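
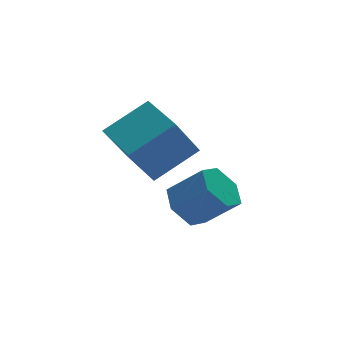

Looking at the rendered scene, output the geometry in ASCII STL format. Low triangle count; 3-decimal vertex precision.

solid 
facet normal -0.553 0.492 -0.672
outer loop
vertex -2.558 -1.24 -2.064
vertex -3.424 -1.699 -1.688
vertex -3.098 -0.785 -1.287
endloop
endfacet
facet normal 0.655 0.755 0.013
outer loop
vertex -2.558 -1.24 -2.064
vertex -3.098 -0.785 -1.287
vertex -1.59 -2.101 -0.888
endloop
endfacet
facet normal 0.655 0.755 0.015
outer loop
vertex -1.59 -2.101 -0.888
vertex -3.098 -0.785 -1.287
vertex -2.131 -1.647 -0.11
endloop
endfacet
facet normal 0.553 -0.492 0.672
outer loop
vertex -1.59 -2.101 -0.888
vertex -2.131 -1.647 -0.11
vertex -2.456 -2.561 -0.512
endloop
endfacet
facet normal -0.553 0.492 -0.672
outer loop
vertex -3.098 -0.785 -1.287
vertex -3.424 -1.699 -1.688
vertex -3.964 -1.245 -0.911
endloop
endfacet
facet normal -0.118 0.752 0.648
outer loop
vertex -3.098 -0.785 -1.287
vertex -3.964 -1.245 -0.911
vertex -2.131 -1.647 -0.11
endloop
endfacet
facet normal -0.118 0.752 0.648
outer loop
vertex -2.131 -1.647 -0.11
vertex -3.964 -1.245 -0.911
vertex -2.997 -2.106 0.265
endloop
endfacet
facet normal 0.552 -0.492 0.673
outer loop
vertex -2.131 -1.647 -0.11
vertex -2.997 -2.106 0.265
vertex -2.456 -2.561 -0.512
endloop
endfacet
facet normal -0.553 0.492 -0.672
outer loop
vertex -3.964 -1.245 -0.911
vertex -3.424 -1.699 -1.688
vertex -4.29 -2.159 -1.312
endloop
endfacet
facet normal -0.773 -0.002 0.634
outer loop
vertex -3.964 -1.245 -0.911
vertex -4.29 -2.159 -1.312
vertex -2.997 -2.106 0.265
endloop
endfacet
facet normal -0.773 -0.003 0.634
outer loop
vertex -2.997 -2.106 0.265
vertex -4.29 -2.159 -1.312
vertex -3.322 -3.02 -0.136
endloop
endfacet
facet normal 0.553 -0.492 0.673
outer loop
vertex -2.997 -2.106 0.265
vertex -3.322 -3.02 -0.136
vertex -2.456 -2.561 -0.512
endloop
endfacet
facet normal -0.553 0.492 -0.672
outer loop
vertex -4.29 -2.159 -1.312
vertex -3.424 -1.699 -1.688
vertex -3.749 -2.613 -2.09
endloop
endfacet
facet normal -0.655 -0.756 -0.014
outer loop
vertex -4.29 -2.159 -1.312
vertex -3.749 -2.613 -2.09
vertex -3.322 -3.02 -0.136
endloop
endfacet
facet normal -0.656 -0.755 -0.014
outer loop
vertex -3.322 -3.02 -0.136
vertex -3.749 -2.613 -2.09
vertex -2.782 -3.475 -0.913
endloop
endfacet
facet normal 0.553 -0.492 0.672
outer loop
vertex -3.322 -3.02 -0.136
vertex -2.782 -3.475 -0.913
vertex -2.456 -2.561 -0.512
endloop
endfacet
facet normal -0.552 0.492 -0.673
outer loop
vertex -3.749 -2.613 -2.09
vertex -3.424 -1.699 -1.688
vertex -2.883 -2.154 -2.465
endloop
endfacet
facet normal 0.118 -0.752 -0.648
outer loop
vertex -3.749 -2.613 -2.09
vertex -2.883 -2.154 -2.465
vertex -2.782 -3.475 -0.913
endloop
endfacet
facet normal 0.118 -0.752 -0.648
outer loop
vertex -2.782 -3.475 -0.913
vertex -2.883 -2.154 -2.465
vertex -1.916 -3.015 -1.289
endloop
endfacet
facet normal 0.553 -0.492 0.672
outer loop
vertex -2.782 -3.475 -0.913
vertex -1.916 -3.015 -1.289
vertex -2.456 -2.561 -0.512
endloop
endfacet
facet normal -0.553 0.492 -0.673
outer loop
vertex -2.883 -2.154 -2.465
vertex -3.424 -1.699 -1.688
vertex -2.558 -1.24 -2.064
endloop
endfacet
facet normal 0.773 0.003 -0.634
outer loop
vertex -2.883 -2.154 -2.465
vertex -2.558 -1.24 -2.064
vertex -1.916 -3.015 -1.289
endloop
endfacet
facet normal 0.773 0.003 -0.634
outer loop
vertex -1.916 -3.015 -1.289
vertex -2.558 -1.24 -2.064
vertex -1.59 -2.101 -0.888
endloop
endfacet
facet normal 0.553 -0.492 0.672
outer loop
vertex -1.916 -3.015 -1.289
vertex -1.59 -2.101 -0.888
vertex -2.456 -2.561 -0.512
endloop
endfacet
facet normal -0.532 -0.100 0.841
outer loop
vertex -2.817 0.162 1.458
vertex -2.826 2.238 1.699
vertex -4.672 0.288 0.3
endloop
endfacet
facet normal 0.005 -0.993 -0.115
outer loop
vertex -3.534 0.502 -1.499
vertex -2.817 0.162 1.458
vertex -4.672 0.288 0.3
endloop
endfacet
facet normal -0.531 -0.100 0.841
outer loop
vertex -4.672 0.288 0.3
vertex -2.826 2.238 1.699
vertex -4.681 2.364 0.542
endloop
endfacet
facet normal -0.847 0.058 -0.529
outer loop
vertex -4.681 2.364 0.542
vertex -3.534 0.502 -1.499
vertex -4.672 0.288 0.3
endloop
endfacet
facet normal 0.847 -0.058 0.529
outer loop
vertex -2.817 0.162 1.458
vertex -1.688 2.452 -0.1
vertex -2.826 2.238 1.699
endloop
endfacet
facet normal 0.004 -0.993 -0.115
outer loop
vertex -1.679 0.376 -0.342
vertex -2.817 0.162 1.458
vertex -3.534 0.502 -1.499
endloop
endfacet
facet normal 0.847 -0.058 0.529
outer loop
vertex -1.679 0.376 -0.342
vertex -1.688 2.452 -0.1
vertex -2.817 0.162 1.458
endloop
endfacet
facet normal -0.004 0.993 0.115
outer loop
vertex -2.826 2.238 1.699
vertex -1.688 2.452 -0.1
vertex -4.681 2.364 0.542
endloop
endfacet
facet normal -0.847 0.058 -0.529
outer loop
vertex -3.543 2.578 -1.258
vertex -3.534 0.502 -1.499
vertex -4.681 2.364 0.542
endloop
endfacet
facet normal -0.004 0.993 0.115
outer loop
vertex -4.681 2.364 0.542
vertex -1.688 2.452 -0.1
vertex -3.543 2.578 -1.258
endloop
endfacet
facet normal 0.531 0.100 -0.841
outer loop
vertex -3.543 2.578 -1.258
vertex -1.679 0.376 -0.342
vertex -3.534 0.502 -1.499
endloop
endfacet
facet normal 0.532 0.100 -0.841
outer loop
vertex -1.688 2.452 -0.1
vertex -1.679 0.376 -0.342
vertex -3.543 2.578 -1.258
endloop
endfacet

endsolid


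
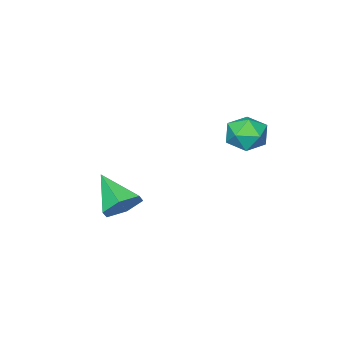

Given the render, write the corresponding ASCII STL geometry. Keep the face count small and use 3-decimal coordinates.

solid 
facet normal 0.114 0.820 -0.561
outer loop
vertex 4.657 -1.703 -3.615
vertex 3.746 -1.572 -3.609
vertex 4.269 -1.195 -2.952
endloop
endfacet
facet normal 0.781 -0.183 0.597
outer loop
vertex 4.657 -1.703 -3.615
vertex 4.269 -1.195 -2.952
vertex 3.534 -3.088 -2.571
endloop
endfacet
facet normal 0.115 0.819 -0.562
outer loop
vertex 4.269 -1.195 -2.952
vertex 3.746 -1.572 -3.609
vertex 3.358 -1.064 -2.947
endloop
endfacet
facet normal 0.032 0.185 0.982
outer loop
vertex 4.269 -1.195 -2.952
vertex 3.358 -1.064 -2.947
vertex 3.534 -3.088 -2.571
endloop
endfacet
facet normal 0.115 0.819 -0.562
outer loop
vertex 3.358 -1.064 -2.947
vertex 3.746 -1.572 -3.609
vertex 2.835 -1.441 -3.604
endloop
endfacet
facet normal -0.794 0.044 0.607
outer loop
vertex 3.358 -1.064 -2.947
vertex 2.835 -1.441 -3.604
vertex 3.534 -3.088 -2.571
endloop
endfacet
facet normal 0.115 0.820 -0.561
outer loop
vertex 2.835 -1.441 -3.604
vertex 3.746 -1.572 -3.609
vertex 3.223 -1.948 -4.266
endloop
endfacet
facet normal -0.871 -0.466 -0.154
outer loop
vertex 2.835 -1.441 -3.604
vertex 3.223 -1.948 -4.266
vertex 3.534 -3.088 -2.571
endloop
endfacet
facet normal 0.115 0.820 -0.561
outer loop
vertex 3.223 -1.948 -4.266
vertex 3.746 -1.572 -3.609
vertex 4.134 -2.079 -4.271
endloop
endfacet
facet normal -0.123 -0.834 -0.538
outer loop
vertex 3.223 -1.948 -4.266
vertex 4.134 -2.079 -4.271
vertex 3.534 -3.088 -2.571
endloop
endfacet
facet normal 0.114 0.820 -0.561
outer loop
vertex 4.134 -2.079 -4.271
vertex 3.746 -1.572 -3.609
vertex 4.657 -1.703 -3.615
endloop
endfacet
facet normal 0.703 -0.693 -0.163
outer loop
vertex 4.134 -2.079 -4.271
vertex 4.657 -1.703 -3.615
vertex 3.534 -3.088 -2.571
endloop
endfacet
facet normal -0.226 0.672 0.705
outer loop
vertex 1.258 3.209 1.269
vertex 0.469 2.792 1.414
vertex 1.202 2.547 1.882
endloop
endfacet
facet normal 0.480 0.574 0.664
outer loop
vertex 1.258 3.209 1.269
vertex 1.202 2.547 1.882
vertex 1.915 2.591 1.328
endloop
endfacet
facet normal 0.685 0.728 -0.003
outer loop
vertex 1.258 3.209 1.269
vertex 1.915 2.591 1.328
vertex 1.622 2.863 0.517
endloop
endfacet
facet normal 0.106 0.922 -0.373
outer loop
vertex 1.258 3.209 1.269
vertex 1.622 2.863 0.517
vertex 0.728 2.988 0.571
endloop
endfacet
facet normal -0.457 0.887 0.066
outer loop
vertex 1.258 3.209 1.269
vertex 0.728 2.988 0.571
vertex 0.469 2.792 1.414
endloop
endfacet
facet normal 0.614 -0.117 0.781
outer loop
vertex 1.915 2.591 1.328
vertex 1.202 2.547 1.882
vertex 1.532 1.792 1.509
endloop
endfacet
facet normal -0.527 0.043 0.848
outer loop
vertex 1.202 2.547 1.882
vertex 0.469 2.792 1.414
vertex 0.638 1.917 1.563
endloop
endfacet
facet normal -0.902 0.390 -0.186
outer loop
vertex 0.469 2.792 1.414
vertex 0.728 2.988 0.571
vertex 0.345 2.189 0.752
endloop
endfacet
facet normal 0.008 0.446 -0.895
outer loop
vertex 0.728 2.988 0.571
vertex 1.622 2.863 0.517
vertex 1.058 2.233 0.198
endloop
endfacet
facet normal 0.946 0.132 -0.297
outer loop
vertex 1.622 2.863 0.517
vertex 1.915 2.591 1.328
vertex 1.791 1.988 0.666
endloop
endfacet
facet normal -0.106 -0.922 0.373
outer loop
vertex 1.002 1.571 0.811
vertex 1.532 1.792 1.509
vertex 0.638 1.917 1.563
endloop
endfacet
facet normal -0.685 -0.728 0.003
outer loop
vertex 1.002 1.571 0.811
vertex 0.638 1.917 1.563
vertex 0.345 2.189 0.752
endloop
endfacet
facet normal -0.480 -0.574 -0.664
outer loop
vertex 1.002 1.571 0.811
vertex 0.345 2.189 0.752
vertex 1.058 2.233 0.198
endloop
endfacet
facet normal 0.226 -0.672 -0.705
outer loop
vertex 1.002 1.571 0.811
vertex 1.058 2.233 0.198
vertex 1.791 1.988 0.666
endloop
endfacet
facet normal 0.457 -0.887 -0.066
outer loop
vertex 1.002 1.571 0.811
vertex 1.791 1.988 0.666
vertex 1.532 1.792 1.509
endloop
endfacet
facet normal -0.008 -0.446 0.895
outer loop
vertex 0.638 1.917 1.563
vertex 1.532 1.792 1.509
vertex 1.202 2.547 1.882
endloop
endfacet
facet normal -0.946 -0.132 0.297
outer loop
vertex 0.345 2.189 0.752
vertex 0.638 1.917 1.563
vertex 0.469 2.792 1.414
endloop
endfacet
facet normal -0.614 0.117 -0.781
outer loop
vertex 1.058 2.233 0.198
vertex 0.345 2.189 0.752
vertex 0.728 2.988 0.571
endloop
endfacet
facet normal 0.527 -0.043 -0.848
outer loop
vertex 1.791 1.988 0.666
vertex 1.058 2.233 0.198
vertex 1.622 2.863 0.517
endloop
endfacet
facet normal 0.902 -0.390 0.186
outer loop
vertex 1.532 1.792 1.509
vertex 1.791 1.988 0.666
vertex 1.915 2.591 1.328
endloop
endfacet

endsolid


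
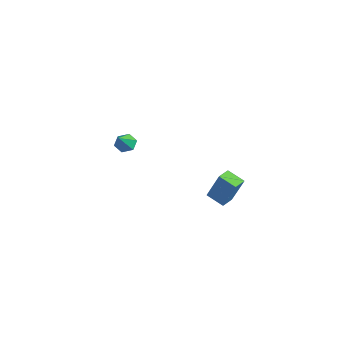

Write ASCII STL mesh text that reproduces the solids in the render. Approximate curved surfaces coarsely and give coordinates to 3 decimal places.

solid 
facet normal -0.794 -0.449 0.409
outer loop
vertex 3.639 1.946 -0.586
vertex 3.203 2.733 -0.569
vertex 2.899 1.577 -2.429
endloop
endfacet
facet normal 0.484 -0.875 -0.019
outer loop
vertex 3.837 2.107 -2.911
vertex 3.639 1.946 -0.586
vertex 2.899 1.577 -2.429
endloop
endfacet
facet normal -0.794 -0.449 0.409
outer loop
vertex 2.899 1.577 -2.429
vertex 3.203 2.733 -0.569
vertex 2.463 2.364 -2.412
endloop
endfacet
facet normal -0.366 -0.183 -0.913
outer loop
vertex 2.463 2.364 -2.412
vertex 3.837 2.107 -2.911
vertex 2.899 1.577 -2.429
endloop
endfacet
facet normal 0.366 0.183 0.913
outer loop
vertex 3.639 1.946 -0.586
vertex 4.141 3.263 -1.051
vertex 3.203 2.733 -0.569
endloop
endfacet
facet normal 0.484 -0.875 -0.019
outer loop
vertex 4.577 2.476 -1.068
vertex 3.639 1.946 -0.586
vertex 3.837 2.107 -2.911
endloop
endfacet
facet normal 0.366 0.183 0.913
outer loop
vertex 4.577 2.476 -1.068
vertex 4.141 3.263 -1.051
vertex 3.639 1.946 -0.586
endloop
endfacet
facet normal -0.484 0.875 0.019
outer loop
vertex 3.203 2.733 -0.569
vertex 4.141 3.263 -1.051
vertex 2.463 2.364 -2.412
endloop
endfacet
facet normal -0.366 -0.183 -0.913
outer loop
vertex 3.401 2.894 -2.894
vertex 3.837 2.107 -2.911
vertex 2.463 2.364 -2.412
endloop
endfacet
facet normal -0.484 0.875 0.019
outer loop
vertex 2.463 2.364 -2.412
vertex 4.141 3.263 -1.051
vertex 3.401 2.894 -2.894
endloop
endfacet
facet normal 0.794 0.449 -0.409
outer loop
vertex 3.401 2.894 -2.894
vertex 4.577 2.476 -1.068
vertex 3.837 2.107 -2.911
endloop
endfacet
facet normal 0.794 0.449 -0.409
outer loop
vertex 4.141 3.263 -1.051
vertex 4.577 2.476 -1.068
vertex 3.401 2.894 -2.894
endloop
endfacet
facet normal -0.509 0.526 -0.681
outer loop
vertex -4.049 -0.346 -2.173
vertex -4.34 0.043 -1.655
vertex -3.729 0.248 -1.953
endloop
endfacet
facet normal 0.868 -0.331 -0.369
outer loop
vertex -4.049 -0.346 -2.173
vertex -3.729 0.248 -1.953
vertex -3.54 -0.783 -0.585
endloop
endfacet
facet normal -0.509 0.526 -0.681
outer loop
vertex -3.729 0.248 -1.953
vertex -4.34 0.043 -1.655
vertex -4.02 0.637 -1.435
endloop
endfacet
facet normal 0.890 0.414 0.189
outer loop
vertex -3.729 0.248 -1.953
vertex -4.02 0.637 -1.435
vertex -3.54 -0.783 -0.585
endloop
endfacet
facet normal -0.509 0.527 -0.681
outer loop
vertex -4.02 0.637 -1.435
vertex -4.34 0.043 -1.655
vertex -4.63 0.432 -1.137
endloop
endfacet
facet normal 0.208 0.553 0.807
outer loop
vertex -4.02 0.637 -1.435
vertex -4.63 0.432 -1.137
vertex -3.54 -0.783 -0.585
endloop
endfacet
facet normal -0.509 0.527 -0.681
outer loop
vertex -4.63 0.432 -1.137
vertex -4.34 0.043 -1.655
vertex -4.95 -0.162 -1.357
endloop
endfacet
facet normal -0.497 -0.053 0.866
outer loop
vertex -4.63 0.432 -1.137
vertex -4.95 -0.162 -1.357
vertex -3.54 -0.783 -0.585
endloop
endfacet
facet normal -0.509 0.526 -0.681
outer loop
vertex -4.95 -0.162 -1.357
vertex -4.34 0.043 -1.655
vertex -4.66 -0.552 -1.875
endloop
endfacet
facet normal -0.520 -0.797 0.309
outer loop
vertex -4.95 -0.162 -1.357
vertex -4.66 -0.552 -1.875
vertex -3.54 -0.783 -0.585
endloop
endfacet
facet normal -0.509 0.526 -0.681
outer loop
vertex -4.66 -0.552 -1.875
vertex -4.34 0.043 -1.655
vertex -4.049 -0.346 -2.173
endloop
endfacet
facet normal 0.164 -0.936 -0.310
outer loop
vertex -4.66 -0.552 -1.875
vertex -4.049 -0.346 -2.173
vertex -3.54 -0.783 -0.585
endloop
endfacet

endsolid


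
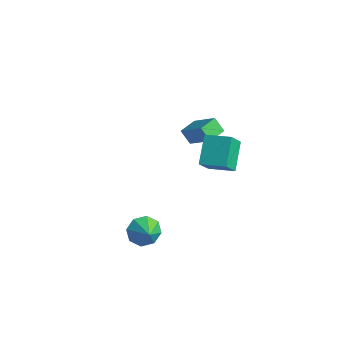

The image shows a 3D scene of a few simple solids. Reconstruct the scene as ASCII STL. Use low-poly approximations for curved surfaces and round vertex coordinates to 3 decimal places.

solid 
facet normal -0.773 0.344 -0.533
outer loop
vertex 3.966 -3.066 -4.009
vertex 3.406 -3.253 -3.317
vertex 3.9 -2.531 -3.568
endloop
endfacet
facet normal 0.963 0.233 -0.138
outer loop
vertex 3.966 -3.066 -4.009
vertex 3.9 -2.531 -3.568
vertex 4.294 -3.647 -2.703
endloop
endfacet
facet normal -0.773 0.343 -0.534
outer loop
vertex 3.9 -2.531 -3.568
vertex 3.406 -3.253 -3.317
vertex 3.544 -2.418 -2.98
endloop
endfacet
facet normal 0.760 0.544 0.356
outer loop
vertex 3.9 -2.531 -3.568
vertex 3.544 -2.418 -2.98
vertex 4.294 -3.647 -2.703
endloop
endfacet
facet normal -0.773 0.343 -0.534
outer loop
vertex 3.544 -2.418 -2.98
vertex 3.406 -3.253 -3.317
vertex 3.107 -2.795 -2.59
endloop
endfacet
facet normal 0.378 0.417 0.827
outer loop
vertex 3.544 -2.418 -2.98
vertex 3.107 -2.795 -2.59
vertex 4.294 -3.647 -2.703
endloop
endfacet
facet normal -0.773 0.343 -0.534
outer loop
vertex 3.107 -2.795 -2.59
vertex 3.406 -3.253 -3.317
vertex 2.845 -3.439 -2.625
endloop
endfacet
facet normal 0.043 -0.072 0.996
outer loop
vertex 3.107 -2.795 -2.59
vertex 2.845 -3.439 -2.625
vertex 4.294 -3.647 -2.703
endloop
endfacet
facet normal -0.773 0.343 -0.534
outer loop
vertex 2.845 -3.439 -2.625
vertex 3.406 -3.253 -3.317
vertex 2.912 -3.974 -3.066
endloop
endfacet
facet normal -0.050 -0.639 0.768
outer loop
vertex 2.845 -3.439 -2.625
vertex 2.912 -3.974 -3.066
vertex 4.294 -3.647 -2.703
endloop
endfacet
facet normal -0.773 0.344 -0.534
outer loop
vertex 2.912 -3.974 -3.066
vertex 3.406 -3.253 -3.317
vertex 3.268 -4.087 -3.654
endloop
endfacet
facet normal 0.152 -0.949 0.275
outer loop
vertex 2.912 -3.974 -3.066
vertex 3.268 -4.087 -3.654
vertex 4.294 -3.647 -2.703
endloop
endfacet
facet normal -0.772 0.344 -0.534
outer loop
vertex 3.268 -4.087 -3.654
vertex 3.406 -3.253 -3.317
vertex 3.705 -3.711 -4.044
endloop
endfacet
facet normal 0.534 -0.823 -0.195
outer loop
vertex 3.268 -4.087 -3.654
vertex 3.705 -3.711 -4.044
vertex 4.294 -3.647 -2.703
endloop
endfacet
facet normal -0.774 0.342 -0.534
outer loop
vertex 3.705 -3.711 -4.044
vertex 3.406 -3.253 -3.317
vertex 3.966 -3.066 -4.009
endloop
endfacet
facet normal 0.869 -0.332 -0.366
outer loop
vertex 3.705 -3.711 -4.044
vertex 3.966 -3.066 -4.009
vertex 4.294 -3.647 -2.703
endloop
endfacet
facet normal -0.871 -0.456 -0.181
outer loop
vertex 3.718 0.134 0.192
vertex 2.892 1.274 1.297
vertex 3.485 1.005 -0.88
endloop
endfacet
facet normal 0.462 -0.637 -0.618
outer loop
vertex 4.748 1.666 -0.617
vertex 3.718 0.134 0.192
vertex 3.485 1.005 -0.88
endloop
endfacet
facet normal -0.871 -0.456 -0.181
outer loop
vertex 3.485 1.005 -0.88
vertex 2.892 1.274 1.297
vertex 2.659 2.145 0.226
endloop
endfacet
facet normal -0.166 0.622 -0.765
outer loop
vertex 2.659 2.145 0.226
vertex 4.748 1.666 -0.617
vertex 3.485 1.005 -0.88
endloop
endfacet
facet normal 0.166 -0.622 0.765
outer loop
vertex 3.718 0.134 0.192
vertex 4.155 1.935 1.56
vertex 2.892 1.274 1.297
endloop
endfacet
facet normal 0.461 -0.637 -0.618
outer loop
vertex 4.981 0.795 0.454
vertex 3.718 0.134 0.192
vertex 4.748 1.666 -0.617
endloop
endfacet
facet normal 0.167 -0.622 0.765
outer loop
vertex 4.981 0.795 0.454
vertex 4.155 1.935 1.56
vertex 3.718 0.134 0.192
endloop
endfacet
facet normal -0.462 0.636 0.618
outer loop
vertex 2.892 1.274 1.297
vertex 4.155 1.935 1.56
vertex 2.659 2.145 0.226
endloop
endfacet
facet normal -0.166 0.621 -0.766
outer loop
vertex 3.922 2.806 0.488
vertex 4.748 1.666 -0.617
vertex 2.659 2.145 0.226
endloop
endfacet
facet normal -0.461 0.637 0.618
outer loop
vertex 2.659 2.145 0.226
vertex 4.155 1.935 1.56
vertex 3.922 2.806 0.488
endloop
endfacet
facet normal 0.871 0.456 0.181
outer loop
vertex 3.922 2.806 0.488
vertex 4.981 0.795 0.454
vertex 4.748 1.666 -0.617
endloop
endfacet
facet normal 0.871 0.456 0.181
outer loop
vertex 4.155 1.935 1.56
vertex 4.981 0.795 0.454
vertex 3.922 2.806 0.488
endloop
endfacet
facet normal -0.789 -0.064 -0.611
outer loop
vertex -0.826 3.035 -1.917
vertex -0.979 4.152 -1.836
vertex -0.245 3.171 -2.682
endloop
endfacet
facet normal 0.136 -0.988 -0.072
outer loop
vertex 1.199 3.288 -1.564
vertex -0.826 3.035 -1.917
vertex -0.245 3.171 -2.682
endloop
endfacet
facet normal -0.789 -0.064 -0.611
outer loop
vertex -0.245 3.171 -2.682
vertex -0.979 4.152 -1.836
vertex -0.398 4.287 -2.601
endloop
endfacet
facet normal 0.599 0.139 -0.788
outer loop
vertex -0.398 4.287 -2.601
vertex 1.199 3.288 -1.564
vertex -0.245 3.171 -2.682
endloop
endfacet
facet normal -0.599 -0.139 0.788
outer loop
vertex -0.826 3.035 -1.917
vertex 0.465 4.269 -0.718
vertex -0.979 4.152 -1.836
endloop
endfacet
facet normal 0.136 -0.988 -0.071
outer loop
vertex 0.618 3.153 -0.799
vertex -0.826 3.035 -1.917
vertex 1.199 3.288 -1.564
endloop
endfacet
facet normal -0.599 -0.139 0.788
outer loop
vertex 0.618 3.153 -0.799
vertex 0.465 4.269 -0.718
vertex -0.826 3.035 -1.917
endloop
endfacet
facet normal -0.135 0.988 0.072
outer loop
vertex -0.979 4.152 -1.836
vertex 0.465 4.269 -0.718
vertex -0.398 4.287 -2.601
endloop
endfacet
facet normal 0.599 0.139 -0.788
outer loop
vertex 1.046 4.405 -1.483
vertex 1.199 3.288 -1.564
vertex -0.398 4.287 -2.601
endloop
endfacet
facet normal -0.136 0.988 0.072
outer loop
vertex -0.398 4.287 -2.601
vertex 0.465 4.269 -0.718
vertex 1.046 4.405 -1.483
endloop
endfacet
facet normal 0.789 0.064 0.611
outer loop
vertex 1.046 4.405 -1.483
vertex 0.618 3.153 -0.799
vertex 1.199 3.288 -1.564
endloop
endfacet
facet normal 0.789 0.064 0.611
outer loop
vertex 0.465 4.269 -0.718
vertex 0.618 3.153 -0.799
vertex 1.046 4.405 -1.483
endloop
endfacet

endsolid


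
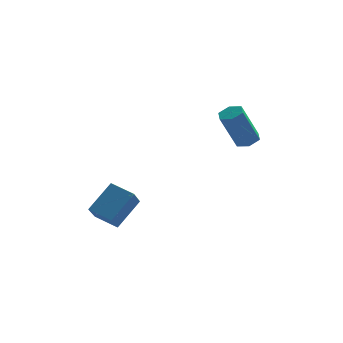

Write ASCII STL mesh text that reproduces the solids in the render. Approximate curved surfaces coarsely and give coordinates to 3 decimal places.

solid 
facet normal 0.372 0.221 -0.901
outer loop
vertex 3.876 3.7 -0.662
vertex 3.421 3.39 -0.926
vertex 3.356 3.985 -0.807
endloop
endfacet
facet normal 0.368 0.856 0.363
outer loop
vertex 3.876 3.7 -0.662
vertex 3.356 3.985 -0.807
vertex 3.133 3.259 1.131
endloop
endfacet
facet normal 0.369 0.856 0.363
outer loop
vertex 3.133 3.259 1.131
vertex 3.356 3.985 -0.807
vertex 2.614 3.544 0.986
endloop
endfacet
facet normal -0.374 -0.223 0.900
outer loop
vertex 3.133 3.259 1.131
vertex 2.614 3.544 0.986
vertex 2.679 2.95 0.866
endloop
endfacet
facet normal 0.373 0.221 -0.901
outer loop
vertex 3.356 3.985 -0.807
vertex 3.421 3.39 -0.926
vertex 2.902 3.676 -1.071
endloop
endfacet
facet normal -0.553 0.833 -0.024
outer loop
vertex 3.356 3.985 -0.807
vertex 2.902 3.676 -1.071
vertex 2.614 3.544 0.986
endloop
endfacet
facet normal -0.552 0.833 -0.024
outer loop
vertex 2.614 3.544 0.986
vertex 2.902 3.676 -1.071
vertex 2.159 3.235 0.722
endloop
endfacet
facet normal -0.372 -0.223 0.901
outer loop
vertex 2.614 3.544 0.986
vertex 2.159 3.235 0.722
vertex 2.679 2.95 0.866
endloop
endfacet
facet normal 0.374 0.222 -0.900
outer loop
vertex 2.902 3.676 -1.071
vertex 3.421 3.39 -0.926
vertex 2.967 3.081 -1.191
endloop
endfacet
facet normal -0.922 -0.023 -0.387
outer loop
vertex 2.902 3.676 -1.071
vertex 2.967 3.081 -1.191
vertex 2.159 3.235 0.722
endloop
endfacet
facet normal -0.922 -0.023 -0.387
outer loop
vertex 2.159 3.235 0.722
vertex 2.967 3.081 -1.191
vertex 2.224 2.64 0.602
endloop
endfacet
facet normal -0.372 -0.222 0.901
outer loop
vertex 2.159 3.235 0.722
vertex 2.224 2.64 0.602
vertex 2.679 2.95 0.866
endloop
endfacet
facet normal 0.374 0.223 -0.900
outer loop
vertex 2.967 3.081 -1.191
vertex 3.421 3.39 -0.926
vertex 3.486 2.796 -1.046
endloop
endfacet
facet normal -0.368 -0.856 -0.363
outer loop
vertex 2.967 3.081 -1.191
vertex 3.486 2.796 -1.046
vertex 2.224 2.64 0.602
endloop
endfacet
facet normal -0.368 -0.856 -0.363
outer loop
vertex 2.224 2.64 0.602
vertex 3.486 2.796 -1.046
vertex 2.744 2.355 0.747
endloop
endfacet
facet normal -0.372 -0.221 0.901
outer loop
vertex 2.224 2.64 0.602
vertex 2.744 2.355 0.747
vertex 2.679 2.95 0.866
endloop
endfacet
facet normal 0.372 0.223 -0.901
outer loop
vertex 3.486 2.796 -1.046
vertex 3.421 3.39 -0.926
vertex 3.941 3.105 -0.782
endloop
endfacet
facet normal 0.552 -0.833 0.024
outer loop
vertex 3.486 2.796 -1.046
vertex 3.941 3.105 -0.782
vertex 2.744 2.355 0.747
endloop
endfacet
facet normal 0.553 -0.833 0.024
outer loop
vertex 2.744 2.355 0.747
vertex 3.941 3.105 -0.782
vertex 3.198 2.664 1.011
endloop
endfacet
facet normal -0.373 -0.221 0.901
outer loop
vertex 2.744 2.355 0.747
vertex 3.198 2.664 1.011
vertex 2.679 2.95 0.866
endloop
endfacet
facet normal 0.372 0.222 -0.901
outer loop
vertex 3.941 3.105 -0.782
vertex 3.421 3.39 -0.926
vertex 3.876 3.7 -0.662
endloop
endfacet
facet normal 0.922 0.023 0.387
outer loop
vertex 3.941 3.105 -0.782
vertex 3.876 3.7 -0.662
vertex 3.198 2.664 1.011
endloop
endfacet
facet normal 0.922 0.023 0.387
outer loop
vertex 3.198 2.664 1.011
vertex 3.876 3.7 -0.662
vertex 3.133 3.259 1.131
endloop
endfacet
facet normal -0.374 -0.222 0.900
outer loop
vertex 3.198 2.664 1.011
vertex 3.133 3.259 1.131
vertex 2.679 2.95 0.866
endloop
endfacet
facet normal -0.839 0.442 0.315
outer loop
vertex -3.101 -1.068 -3.085
vertex -2.222 -0.201 -1.962
vertex -2.921 -0.082 -3.989
endloop
endfacet
facet normal -0.526 -0.520 -0.672
outer loop
vertex -1.938 -0.599 -4.358
vertex -3.101 -1.068 -3.085
vertex -2.921 -0.082 -3.989
endloop
endfacet
facet normal -0.839 0.443 0.315
outer loop
vertex -2.921 -0.082 -3.989
vertex -2.222 -0.201 -1.962
vertex -2.041 0.786 -2.865
endloop
endfacet
facet normal 0.133 0.731 -0.669
outer loop
vertex -2.041 0.786 -2.865
vertex -1.938 -0.599 -4.358
vertex -2.921 -0.082 -3.989
endloop
endfacet
facet normal -0.133 -0.731 0.669
outer loop
vertex -3.101 -1.068 -3.085
vertex -1.239 -0.718 -2.331
vertex -2.222 -0.201 -1.962
endloop
endfacet
facet normal -0.527 -0.519 -0.673
outer loop
vertex -2.119 -1.586 -3.455
vertex -3.101 -1.068 -3.085
vertex -1.938 -0.599 -4.358
endloop
endfacet
facet normal -0.134 -0.731 0.669
outer loop
vertex -2.119 -1.586 -3.455
vertex -1.239 -0.718 -2.331
vertex -3.101 -1.068 -3.085
endloop
endfacet
facet normal 0.526 0.520 0.673
outer loop
vertex -2.222 -0.201 -1.962
vertex -1.239 -0.718 -2.331
vertex -2.041 0.786 -2.865
endloop
endfacet
facet normal 0.134 0.731 -0.669
outer loop
vertex -1.059 0.268 -3.235
vertex -1.938 -0.599 -4.358
vertex -2.041 0.786 -2.865
endloop
endfacet
facet normal 0.527 0.520 0.672
outer loop
vertex -2.041 0.786 -2.865
vertex -1.239 -0.718 -2.331
vertex -1.059 0.268 -3.235
endloop
endfacet
facet normal 0.839 -0.443 -0.315
outer loop
vertex -1.059 0.268 -3.235
vertex -2.119 -1.586 -3.455
vertex -1.938 -0.599 -4.358
endloop
endfacet
facet normal 0.839 -0.443 -0.315
outer loop
vertex -1.239 -0.718 -2.331
vertex -2.119 -1.586 -3.455
vertex -1.059 0.268 -3.235
endloop
endfacet

endsolid


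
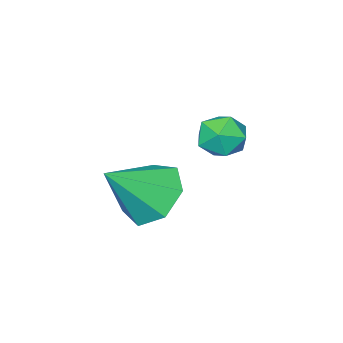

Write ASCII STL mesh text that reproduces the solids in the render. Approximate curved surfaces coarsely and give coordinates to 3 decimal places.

solid 
facet normal -0.723 0.192 -0.663
outer loop
vertex 3.04 -1.573 2.07
vertex 2.608 -1.038 2.696
vertex 3.249 -0.793 2.068
endloop
endfacet
facet normal 0.904 -0.243 -0.351
outer loop
vertex 3.04 -1.573 2.07
vertex 3.249 -0.793 2.068
vertex 3.752 -1.342 3.744
endloop
endfacet
facet normal -0.723 0.192 -0.663
outer loop
vertex 3.249 -0.793 2.068
vertex 2.608 -1.038 2.696
vertex 2.975 -0.198 2.539
endloop
endfacet
facet normal 0.870 0.482 -0.103
outer loop
vertex 3.249 -0.793 2.068
vertex 2.975 -0.198 2.539
vertex 3.752 -1.342 3.744
endloop
endfacet
facet normal -0.724 0.192 -0.662
outer loop
vertex 2.975 -0.198 2.539
vertex 2.608 -1.038 2.696
vertex 2.425 -0.236 3.129
endloop
endfacet
facet normal 0.436 0.776 0.456
outer loop
vertex 2.975 -0.198 2.539
vertex 2.425 -0.236 3.129
vertex 3.752 -1.342 3.744
endloop
endfacet
facet normal -0.724 0.193 -0.663
outer loop
vertex 2.425 -0.236 3.129
vertex 2.608 -1.038 2.696
vertex 2.013 -0.878 3.392
endloop
endfacet
facet normal -0.072 0.417 0.906
outer loop
vertex 2.425 -0.236 3.129
vertex 2.013 -0.878 3.392
vertex 3.752 -1.342 3.744
endloop
endfacet
facet normal -0.724 0.192 -0.663
outer loop
vertex 2.013 -0.878 3.392
vertex 2.608 -1.038 2.696
vertex 2.049 -1.641 3.132
endloop
endfacet
facet normal -0.270 -0.322 0.908
outer loop
vertex 2.013 -0.878 3.392
vertex 2.049 -1.641 3.132
vertex 3.752 -1.342 3.744
endloop
endfacet
facet normal -0.724 0.191 -0.663
outer loop
vertex 2.049 -1.641 3.132
vertex 2.608 -1.038 2.696
vertex 2.507 -1.95 2.543
endloop
endfacet
facet normal -0.009 -0.888 0.459
outer loop
vertex 2.049 -1.641 3.132
vertex 2.507 -1.95 2.543
vertex 3.752 -1.342 3.744
endloop
endfacet
facet normal -0.724 0.191 -0.663
outer loop
vertex 2.507 -1.95 2.543
vertex 2.608 -1.038 2.696
vertex 3.04 -1.573 2.07
endloop
endfacet
facet normal 0.513 -0.852 -0.101
outer loop
vertex 2.507 -1.95 2.543
vertex 3.04 -1.573 2.07
vertex 3.752 -1.342 3.744
endloop
endfacet
facet normal -0.724 -0.163 0.671
outer loop
vertex -0.008 -0.784 3.961
vertex 0.289 -1.373 4.138
vertex 0.458 -0.795 4.461
endloop
endfacet
facet normal -0.611 0.537 0.581
outer loop
vertex -0.008 -0.784 3.961
vertex 0.458 -0.795 4.461
vertex 0.463 -0.29 4.0
endloop
endfacet
facet normal -0.715 0.691 -0.107
outer loop
vertex -0.008 -0.784 3.961
vertex 0.463 -0.29 4.0
vertex 0.297 -0.556 3.393
endloop
endfacet
facet normal -0.892 0.087 -0.444
outer loop
vertex -0.008 -0.784 3.961
vertex 0.297 -0.556 3.393
vertex 0.189 -1.226 3.479
endloop
endfacet
facet normal -0.897 -0.441 0.038
outer loop
vertex -0.008 -0.784 3.961
vertex 0.189 -1.226 3.479
vertex 0.289 -1.373 4.138
endloop
endfacet
facet normal 0.073 0.672 0.737
outer loop
vertex 0.463 -0.29 4.0
vertex 0.458 -0.795 4.461
vertex 1.051 -0.574 4.201
endloop
endfacet
facet normal -0.110 -0.460 0.881
outer loop
vertex 0.458 -0.795 4.461
vertex 0.289 -1.373 4.138
vertex 0.943 -1.244 4.287
endloop
endfacet
facet normal -0.390 -0.909 -0.144
outer loop
vertex 0.289 -1.373 4.138
vertex 0.189 -1.226 3.479
vertex 0.777 -1.51 3.68
endloop
endfacet
facet normal -0.383 -0.057 -0.922
outer loop
vertex 0.189 -1.226 3.479
vertex 0.297 -0.556 3.393
vertex 0.782 -1.005 3.219
endloop
endfacet
facet normal -0.096 0.921 -0.377
outer loop
vertex 0.297 -0.556 3.393
vertex 0.463 -0.29 4.0
vertex 0.951 -0.427 3.542
endloop
endfacet
facet normal 0.892 -0.087 0.444
outer loop
vertex 1.248 -1.016 3.719
vertex 1.051 -0.574 4.201
vertex 0.943 -1.244 4.287
endloop
endfacet
facet normal 0.715 -0.691 0.107
outer loop
vertex 1.248 -1.016 3.719
vertex 0.943 -1.244 4.287
vertex 0.777 -1.51 3.68
endloop
endfacet
facet normal 0.611 -0.537 -0.581
outer loop
vertex 1.248 -1.016 3.719
vertex 0.777 -1.51 3.68
vertex 0.782 -1.005 3.219
endloop
endfacet
facet normal 0.724 0.163 -0.671
outer loop
vertex 1.248 -1.016 3.719
vertex 0.782 -1.005 3.219
vertex 0.951 -0.427 3.542
endloop
endfacet
facet normal 0.897 0.441 -0.038
outer loop
vertex 1.248 -1.016 3.719
vertex 0.951 -0.427 3.542
vertex 1.051 -0.574 4.201
endloop
endfacet
facet normal 0.383 0.057 0.922
outer loop
vertex 0.943 -1.244 4.287
vertex 1.051 -0.574 4.201
vertex 0.458 -0.795 4.461
endloop
endfacet
facet normal 0.096 -0.921 0.377
outer loop
vertex 0.777 -1.51 3.68
vertex 0.943 -1.244 4.287
vertex 0.289 -1.373 4.138
endloop
endfacet
facet normal -0.073 -0.672 -0.737
outer loop
vertex 0.782 -1.005 3.219
vertex 0.777 -1.51 3.68
vertex 0.189 -1.226 3.479
endloop
endfacet
facet normal 0.110 0.460 -0.881
outer loop
vertex 0.951 -0.427 3.542
vertex 0.782 -1.005 3.219
vertex 0.297 -0.556 3.393
endloop
endfacet
facet normal 0.390 0.909 0.144
outer loop
vertex 1.051 -0.574 4.201
vertex 0.951 -0.427 3.542
vertex 0.463 -0.29 4.0
endloop
endfacet

endsolid


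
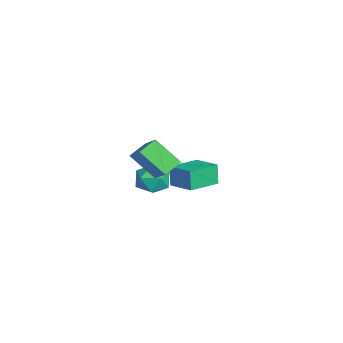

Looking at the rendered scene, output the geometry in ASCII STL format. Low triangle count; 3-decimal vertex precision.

solid 
facet normal -0.769 -0.190 -0.611
outer loop
vertex 2.001 -2.087 3.041
vertex 2.735 -0.819 1.723
vertex 2.609 -2.954 2.545
endloop
endfacet
facet normal -0.373 -0.644 0.668
outer loop
vertex 4.285 -2.541 3.877
vertex 2.001 -2.087 3.041
vertex 2.609 -2.954 2.545
endloop
endfacet
facet normal -0.769 -0.190 -0.611
outer loop
vertex 2.609 -2.954 2.545
vertex 2.735 -0.819 1.723
vertex 3.343 -1.687 1.228
endloop
endfacet
facet normal 0.520 -0.742 -0.424
outer loop
vertex 3.343 -1.687 1.228
vertex 4.285 -2.541 3.877
vertex 2.609 -2.954 2.545
endloop
endfacet
facet normal -0.520 0.742 0.424
outer loop
vertex 2.001 -2.087 3.041
vertex 4.411 -0.406 3.055
vertex 2.735 -0.819 1.723
endloop
endfacet
facet normal -0.373 -0.643 0.669
outer loop
vertex 3.677 -1.673 4.372
vertex 2.001 -2.087 3.041
vertex 4.285 -2.541 3.877
endloop
endfacet
facet normal -0.520 0.742 0.424
outer loop
vertex 3.677 -1.673 4.372
vertex 4.411 -0.406 3.055
vertex 2.001 -2.087 3.041
endloop
endfacet
facet normal 0.373 0.643 -0.669
outer loop
vertex 2.735 -0.819 1.723
vertex 4.411 -0.406 3.055
vertex 3.343 -1.687 1.228
endloop
endfacet
facet normal 0.520 -0.742 -0.424
outer loop
vertex 5.019 -1.273 2.559
vertex 4.285 -2.541 3.877
vertex 3.343 -1.687 1.228
endloop
endfacet
facet normal 0.372 0.644 -0.669
outer loop
vertex 3.343 -1.687 1.228
vertex 4.411 -0.406 3.055
vertex 5.019 -1.273 2.559
endloop
endfacet
facet normal 0.769 0.190 0.611
outer loop
vertex 5.019 -1.273 2.559
vertex 3.677 -1.673 4.372
vertex 4.285 -2.541 3.877
endloop
endfacet
facet normal 0.769 0.190 0.611
outer loop
vertex 4.411 -0.406 3.055
vertex 3.677 -1.673 4.372
vertex 5.019 -1.273 2.559
endloop
endfacet
facet normal 0.221 0.522 0.824
outer loop
vertex -3.01 -0.411 -2.451
vertex -2.931 -1.386 -1.854
vertex -2.005 -0.957 -2.375
endloop
endfacet
facet normal 0.450 0.861 0.239
outer loop
vertex -3.01 -0.411 -2.451
vertex -2.005 -0.957 -2.375
vertex -2.338 -0.506 -3.374
endloop
endfacet
facet normal -0.114 0.976 -0.183
outer loop
vertex -3.01 -0.411 -2.451
vertex -2.338 -0.506 -3.374
vertex -3.47 -0.656 -3.471
endloop
endfacet
facet normal -0.691 0.708 0.142
outer loop
vertex -3.01 -0.411 -2.451
vertex -3.47 -0.656 -3.471
vertex -3.836 -1.201 -2.532
endloop
endfacet
facet normal -0.484 0.428 0.763
outer loop
vertex -3.01 -0.411 -2.451
vertex -3.836 -1.201 -2.532
vertex -2.931 -1.386 -1.854
endloop
endfacet
facet normal 0.898 0.427 -0.107
outer loop
vertex -2.338 -0.506 -3.374
vertex -2.005 -0.957 -2.375
vertex -1.844 -1.539 -3.348
endloop
endfacet
facet normal 0.529 -0.122 0.840
outer loop
vertex -2.005 -0.957 -2.375
vertex -2.931 -1.386 -1.854
vertex -2.21 -2.084 -2.409
endloop
endfacet
facet normal -0.612 -0.274 0.742
outer loop
vertex -2.931 -1.386 -1.854
vertex -3.836 -1.201 -2.532
vertex -3.342 -2.234 -2.506
endloop
endfacet
facet normal -0.947 0.180 -0.265
outer loop
vertex -3.836 -1.201 -2.532
vertex -3.47 -0.656 -3.471
vertex -3.675 -1.783 -3.505
endloop
endfacet
facet normal -0.014 0.614 -0.789
outer loop
vertex -3.47 -0.656 -3.471
vertex -2.338 -0.506 -3.374
vertex -2.749 -1.354 -4.026
endloop
endfacet
facet normal 0.691 -0.708 -0.142
outer loop
vertex -2.67 -2.329 -3.429
vertex -1.844 -1.539 -3.348
vertex -2.21 -2.084 -2.409
endloop
endfacet
facet normal 0.114 -0.976 0.183
outer loop
vertex -2.67 -2.329 -3.429
vertex -2.21 -2.084 -2.409
vertex -3.342 -2.234 -2.506
endloop
endfacet
facet normal -0.450 -0.861 -0.239
outer loop
vertex -2.67 -2.329 -3.429
vertex -3.342 -2.234 -2.506
vertex -3.675 -1.783 -3.505
endloop
endfacet
facet normal -0.221 -0.522 -0.824
outer loop
vertex -2.67 -2.329 -3.429
vertex -3.675 -1.783 -3.505
vertex -2.749 -1.354 -4.026
endloop
endfacet
facet normal 0.484 -0.428 -0.763
outer loop
vertex -2.67 -2.329 -3.429
vertex -2.749 -1.354 -4.026
vertex -1.844 -1.539 -3.348
endloop
endfacet
facet normal 0.947 -0.180 0.265
outer loop
vertex -2.21 -2.084 -2.409
vertex -1.844 -1.539 -3.348
vertex -2.005 -0.957 -2.375
endloop
endfacet
facet normal 0.014 -0.614 0.789
outer loop
vertex -3.342 -2.234 -2.506
vertex -2.21 -2.084 -2.409
vertex -2.931 -1.386 -1.854
endloop
endfacet
facet normal -0.898 -0.427 0.107
outer loop
vertex -3.675 -1.783 -3.505
vertex -3.342 -2.234 -2.506
vertex -3.836 -1.201 -2.532
endloop
endfacet
facet normal -0.529 0.122 -0.840
outer loop
vertex -2.749 -1.354 -4.026
vertex -3.675 -1.783 -3.505
vertex -3.47 -0.656 -3.471
endloop
endfacet
facet normal 0.612 0.274 -0.742
outer loop
vertex -1.844 -1.539 -3.348
vertex -2.749 -1.354 -4.026
vertex -2.338 -0.506 -3.374
endloop
endfacet
facet normal -0.768 -0.597 -0.233
outer loop
vertex -2.81 -0.419 -1.939
vertex -4.0 1.234 -2.253
vertex -2.433 -0.394 -3.246
endloop
endfacet
facet normal 0.577 -0.802 0.151
outer loop
vertex -1.12 0.626 -2.847
vertex -2.81 -0.419 -1.939
vertex -2.433 -0.394 -3.246
endloop
endfacet
facet normal -0.768 -0.597 -0.233
outer loop
vertex -2.433 -0.394 -3.246
vertex -4.0 1.234 -2.253
vertex -3.623 1.258 -3.559
endloop
endfacet
facet normal 0.278 0.018 -0.960
outer loop
vertex -3.623 1.258 -3.559
vertex -1.12 0.626 -2.847
vertex -2.433 -0.394 -3.246
endloop
endfacet
facet normal -0.278 -0.018 0.960
outer loop
vertex -2.81 -0.419 -1.939
vertex -2.687 2.254 -1.854
vertex -4.0 1.234 -2.253
endloop
endfacet
facet normal 0.578 -0.802 0.152
outer loop
vertex -1.497 0.602 -1.541
vertex -2.81 -0.419 -1.939
vertex -1.12 0.626 -2.847
endloop
endfacet
facet normal -0.277 -0.018 0.961
outer loop
vertex -1.497 0.602 -1.541
vertex -2.687 2.254 -1.854
vertex -2.81 -0.419 -1.939
endloop
endfacet
facet normal -0.577 0.802 -0.152
outer loop
vertex -4.0 1.234 -2.253
vertex -2.687 2.254 -1.854
vertex -3.623 1.258 -3.559
endloop
endfacet
facet normal 0.278 0.017 -0.961
outer loop
vertex -2.31 2.279 -3.161
vertex -1.12 0.626 -2.847
vertex -3.623 1.258 -3.559
endloop
endfacet
facet normal -0.578 0.802 -0.151
outer loop
vertex -3.623 1.258 -3.559
vertex -2.687 2.254 -1.854
vertex -2.31 2.279 -3.161
endloop
endfacet
facet normal 0.768 0.597 0.233
outer loop
vertex -2.31 2.279 -3.161
vertex -1.497 0.602 -1.541
vertex -1.12 0.626 -2.847
endloop
endfacet
facet normal 0.768 0.597 0.233
outer loop
vertex -2.687 2.254 -1.854
vertex -1.497 0.602 -1.541
vertex -2.31 2.279 -3.161
endloop
endfacet

endsolid


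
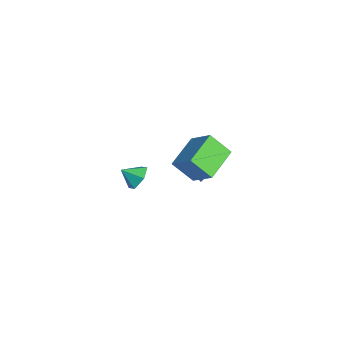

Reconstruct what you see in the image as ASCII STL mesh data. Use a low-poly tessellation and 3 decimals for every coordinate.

solid 
facet normal 0.242 0.782 -0.575
outer loop
vertex -2.889 -3.173 -3.749
vertex -3.724 -2.767 -3.548
vertex -2.968 -2.596 -2.998
endloop
endfacet
facet normal 0.664 -0.558 0.498
outer loop
vertex -2.889 -3.173 -3.749
vertex -2.968 -2.596 -2.998
vertex -4.016 -3.713 -2.852
endloop
endfacet
facet normal 0.241 0.782 -0.575
outer loop
vertex -2.968 -2.596 -2.998
vertex -3.724 -2.767 -3.548
vertex -3.804 -2.19 -2.797
endloop
endfacet
facet normal 0.204 -0.064 0.977
outer loop
vertex -2.968 -2.596 -2.998
vertex -3.804 -2.19 -2.797
vertex -4.016 -3.713 -2.852
endloop
endfacet
facet normal 0.242 0.782 -0.575
outer loop
vertex -3.804 -2.19 -2.797
vertex -3.724 -2.767 -3.548
vertex -4.559 -2.361 -3.347
endloop
endfacet
facet normal -0.596 0.054 0.801
outer loop
vertex -3.804 -2.19 -2.797
vertex -4.559 -2.361 -3.347
vertex -4.016 -3.713 -2.852
endloop
endfacet
facet normal 0.242 0.782 -0.575
outer loop
vertex -4.559 -2.361 -3.347
vertex -3.724 -2.767 -3.548
vertex -4.479 -2.938 -4.098
endloop
endfacet
facet normal -0.935 -0.322 0.147
outer loop
vertex -4.559 -2.361 -3.347
vertex -4.479 -2.938 -4.098
vertex -4.016 -3.713 -2.852
endloop
endfacet
facet normal 0.242 0.782 -0.575
outer loop
vertex -4.479 -2.938 -4.098
vertex -3.724 -2.767 -3.548
vertex -3.644 -3.344 -4.299
endloop
endfacet
facet normal -0.476 -0.815 -0.330
outer loop
vertex -4.479 -2.938 -4.098
vertex -3.644 -3.344 -4.299
vertex -4.016 -3.713 -2.852
endloop
endfacet
facet normal 0.242 0.782 -0.575
outer loop
vertex -3.644 -3.344 -4.299
vertex -3.724 -2.767 -3.548
vertex -2.889 -3.173 -3.749
endloop
endfacet
facet normal 0.324 -0.933 -0.155
outer loop
vertex -3.644 -3.344 -4.299
vertex -2.889 -3.173 -3.749
vertex -4.016 -3.713 -2.852
endloop
endfacet
facet normal 0.438 0.755 -0.489
outer loop
vertex 0.026 0.41 -0.518
vertex -0.233 0.274 -0.96
vertex -0.384 0.609 -0.578
endloop
endfacet
facet normal -0.044 0.205 0.978
outer loop
vertex 0.026 0.41 -0.518
vertex -0.384 0.609 -0.578
vertex -0.807 -0.714 -0.32
endloop
endfacet
facet normal 0.438 0.755 -0.489
outer loop
vertex -0.384 0.609 -0.578
vertex -0.233 0.274 -0.96
vertex -0.68 0.556 -0.925
endloop
endfacet
facet normal -0.739 0.349 0.577
outer loop
vertex -0.384 0.609 -0.578
vertex -0.68 0.556 -0.925
vertex -0.807 -0.714 -0.32
endloop
endfacet
facet normal 0.438 0.755 -0.488
outer loop
vertex -0.68 0.556 -0.925
vertex -0.233 0.274 -0.96
vertex -0.64 0.291 -1.299
endloop
endfacet
facet normal -0.991 0.036 -0.132
outer loop
vertex -0.68 0.556 -0.925
vertex -0.64 0.291 -1.299
vertex -0.807 -0.714 -0.32
endloop
endfacet
facet normal 0.438 0.754 -0.488
outer loop
vertex -0.64 0.291 -1.299
vertex -0.233 0.274 -0.96
vertex -0.293 0.013 -1.417
endloop
endfacet
facet normal -0.609 -0.499 -0.616
outer loop
vertex -0.64 0.291 -1.299
vertex -0.293 0.013 -1.417
vertex -0.807 -0.714 -0.32
endloop
endfacet
facet normal 0.438 0.755 -0.489
outer loop
vertex -0.293 0.013 -1.417
vertex -0.233 0.274 -0.96
vertex 0.099 -0.068 -1.191
endloop
endfacet
facet normal 0.118 -0.852 -0.510
outer loop
vertex -0.293 0.013 -1.417
vertex 0.099 -0.068 -1.191
vertex -0.807 -0.714 -0.32
endloop
endfacet
facet normal 0.438 0.755 -0.488
outer loop
vertex 0.099 -0.068 -1.191
vertex -0.233 0.274 -0.96
vertex 0.241 0.108 -0.791
endloop
endfacet
facet normal 0.643 -0.759 0.106
outer loop
vertex 0.099 -0.068 -1.191
vertex 0.241 0.108 -0.791
vertex -0.807 -0.714 -0.32
endloop
endfacet
facet normal 0.438 0.754 -0.489
outer loop
vertex 0.241 0.108 -0.791
vertex -0.233 0.274 -0.96
vertex 0.026 0.41 -0.518
endloop
endfacet
facet normal 0.571 -0.288 0.769
outer loop
vertex 0.241 0.108 -0.791
vertex 0.026 0.41 -0.518
vertex -0.807 -0.714 -0.32
endloop
endfacet
facet normal -0.664 0.689 0.290
outer loop
vertex 1.282 -0.966 3.853
vertex 2.516 -0.271 5.028
vertex 1.837 0.073 2.655
endloop
endfacet
facet normal -0.671 -0.378 -0.638
outer loop
vertex 3.264 -1.409 2.032
vertex 1.282 -0.966 3.853
vertex 1.837 0.073 2.655
endloop
endfacet
facet normal -0.664 0.689 0.290
outer loop
vertex 1.837 0.073 2.655
vertex 2.516 -0.271 5.028
vertex 3.071 0.768 3.83
endloop
endfacet
facet normal 0.331 0.618 -0.713
outer loop
vertex 3.071 0.768 3.83
vertex 3.264 -1.409 2.032
vertex 1.837 0.073 2.655
endloop
endfacet
facet normal -0.331 -0.618 0.713
outer loop
vertex 1.282 -0.966 3.853
vertex 3.943 -1.753 4.405
vertex 2.516 -0.271 5.028
endloop
endfacet
facet normal -0.671 -0.378 -0.638
outer loop
vertex 2.709 -2.448 3.23
vertex 1.282 -0.966 3.853
vertex 3.264 -1.409 2.032
endloop
endfacet
facet normal -0.331 -0.618 0.713
outer loop
vertex 2.709 -2.448 3.23
vertex 3.943 -1.753 4.405
vertex 1.282 -0.966 3.853
endloop
endfacet
facet normal 0.671 0.378 0.638
outer loop
vertex 2.516 -0.271 5.028
vertex 3.943 -1.753 4.405
vertex 3.071 0.768 3.83
endloop
endfacet
facet normal 0.331 0.618 -0.713
outer loop
vertex 4.498 -0.714 3.207
vertex 3.264 -1.409 2.032
vertex 3.071 0.768 3.83
endloop
endfacet
facet normal 0.671 0.378 0.638
outer loop
vertex 3.071 0.768 3.83
vertex 3.943 -1.753 4.405
vertex 4.498 -0.714 3.207
endloop
endfacet
facet normal 0.664 -0.689 -0.290
outer loop
vertex 4.498 -0.714 3.207
vertex 2.709 -2.448 3.23
vertex 3.264 -1.409 2.032
endloop
endfacet
facet normal 0.664 -0.689 -0.290
outer loop
vertex 3.943 -1.753 4.405
vertex 2.709 -2.448 3.23
vertex 4.498 -0.714 3.207
endloop
endfacet

endsolid


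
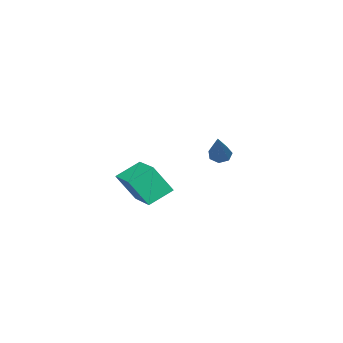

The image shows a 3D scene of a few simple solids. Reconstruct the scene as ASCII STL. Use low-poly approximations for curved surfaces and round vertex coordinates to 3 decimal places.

solid 
facet normal -0.328 0.424 -0.844
outer loop
vertex -0.212 -2.405 -1.149
vertex 0.78 -1.033 -0.846
vertex 0.701 -2.928 -1.767
endloop
endfacet
facet normal -0.577 -0.798 -0.177
outer loop
vertex 1.18 -3.547 -0.534
vertex -0.212 -2.405 -1.149
vertex 0.701 -2.928 -1.767
endloop
endfacet
facet normal -0.328 0.424 -0.844
outer loop
vertex 0.701 -2.928 -1.767
vertex 0.78 -1.033 -0.846
vertex 1.693 -1.556 -1.463
endloop
endfacet
facet normal 0.748 -0.429 -0.506
outer loop
vertex 1.693 -1.556 -1.463
vertex 1.18 -3.547 -0.534
vertex 0.701 -2.928 -1.767
endloop
endfacet
facet normal -0.748 0.429 0.506
outer loop
vertex -0.212 -2.405 -1.149
vertex 1.259 -1.652 0.387
vertex 0.78 -1.033 -0.846
endloop
endfacet
facet normal -0.576 -0.798 -0.177
outer loop
vertex 0.267 -3.024 0.083
vertex -0.212 -2.405 -1.149
vertex 1.18 -3.547 -0.534
endloop
endfacet
facet normal -0.748 0.429 0.506
outer loop
vertex 0.267 -3.024 0.083
vertex 1.259 -1.652 0.387
vertex -0.212 -2.405 -1.149
endloop
endfacet
facet normal 0.576 0.798 0.177
outer loop
vertex 0.78 -1.033 -0.846
vertex 1.259 -1.652 0.387
vertex 1.693 -1.556 -1.463
endloop
endfacet
facet normal 0.748 -0.429 -0.506
outer loop
vertex 2.172 -2.175 -0.231
vertex 1.18 -3.547 -0.534
vertex 1.693 -1.556 -1.463
endloop
endfacet
facet normal 0.577 0.798 0.177
outer loop
vertex 1.693 -1.556 -1.463
vertex 1.259 -1.652 0.387
vertex 2.172 -2.175 -0.231
endloop
endfacet
facet normal 0.328 -0.424 0.844
outer loop
vertex 2.172 -2.175 -0.231
vertex 0.267 -3.024 0.083
vertex 1.18 -3.547 -0.534
endloop
endfacet
facet normal 0.328 -0.424 0.844
outer loop
vertex 1.259 -1.652 0.387
vertex 0.267 -3.024 0.083
vertex 2.172 -2.175 -0.231
endloop
endfacet
facet normal -0.642 -0.368 -0.672
outer loop
vertex -3.836 -2.007 -1.029
vertex -4.151 -2.146 -0.652
vertex -4.136 -1.705 -0.908
endloop
endfacet
facet normal 0.484 0.694 -0.533
outer loop
vertex -3.836 -2.007 -1.029
vertex -4.136 -1.705 -0.908
vertex -2.769 -1.354 0.792
endloop
endfacet
facet normal -0.641 -0.369 -0.673
outer loop
vertex -4.136 -1.705 -0.908
vertex -4.151 -2.146 -0.652
vertex -4.447 -1.735 -0.595
endloop
endfacet
facet normal -0.165 0.984 -0.070
outer loop
vertex -4.136 -1.705 -0.908
vertex -4.447 -1.735 -0.595
vertex -2.769 -1.354 0.792
endloop
endfacet
facet normal -0.642 -0.369 -0.672
outer loop
vertex -4.447 -1.735 -0.595
vertex -4.151 -2.146 -0.652
vertex -4.535 -2.074 -0.325
endloop
endfacet
facet normal -0.589 0.591 0.550
outer loop
vertex -4.447 -1.735 -0.595
vertex -4.535 -2.074 -0.325
vertex -2.769 -1.354 0.792
endloop
endfacet
facet normal -0.641 -0.371 -0.672
outer loop
vertex -4.535 -2.074 -0.325
vertex -4.151 -2.146 -0.652
vertex -4.333 -2.467 -0.301
endloop
endfacet
facet normal -0.469 -0.188 0.863
outer loop
vertex -4.535 -2.074 -0.325
vertex -4.333 -2.467 -0.301
vertex -2.769 -1.354 0.792
endloop
endfacet
facet normal -0.645 -0.367 -0.670
outer loop
vertex -4.333 -2.467 -0.301
vertex -4.151 -2.146 -0.652
vertex -3.995 -2.619 -0.543
endloop
endfacet
facet normal 0.106 -0.769 0.631
outer loop
vertex -4.333 -2.467 -0.301
vertex -3.995 -2.619 -0.543
vertex -2.769 -1.354 0.792
endloop
endfacet
facet normal -0.642 -0.367 -0.674
outer loop
vertex -3.995 -2.619 -0.543
vertex -4.151 -2.146 -0.652
vertex -3.773 -2.414 -0.866
endloop
endfacet
facet normal 0.702 -0.712 0.030
outer loop
vertex -3.995 -2.619 -0.543
vertex -3.773 -2.414 -0.866
vertex -2.769 -1.354 0.792
endloop
endfacet
facet normal -0.642 -0.369 -0.672
outer loop
vertex -3.773 -2.414 -0.866
vertex -4.151 -2.146 -0.652
vertex -3.836 -2.007 -1.029
endloop
endfacet
facet normal 0.871 -0.061 -0.488
outer loop
vertex -3.773 -2.414 -0.866
vertex -3.836 -2.007 -1.029
vertex -2.769 -1.354 0.792
endloop
endfacet

endsolid


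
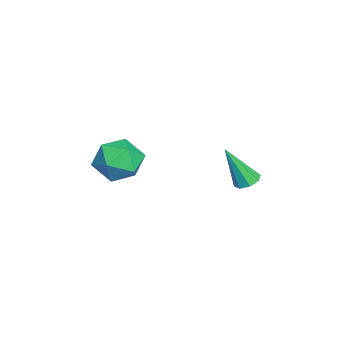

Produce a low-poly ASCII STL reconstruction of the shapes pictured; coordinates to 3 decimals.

solid 
facet normal -0.498 0.779 -0.381
outer loop
vertex 3.447 -0.666 -0.34
vertex 2.441 -1.006 0.281
vertex 3.251 -0.236 0.796
endloop
endfacet
facet normal 0.196 0.928 -0.317
outer loop
vertex 3.447 -0.666 -0.34
vertex 3.251 -0.236 0.796
vertex 4.38 -0.59 0.459
endloop
endfacet
facet normal 0.561 0.446 -0.697
outer loop
vertex 3.447 -0.666 -0.34
vertex 4.38 -0.59 0.459
vertex 4.268 -1.579 -0.264
endloop
endfacet
facet normal 0.092 -0.001 -0.996
outer loop
vertex 3.447 -0.666 -0.34
vertex 4.268 -1.579 -0.264
vertex 3.07 -1.836 -0.374
endloop
endfacet
facet normal -0.563 0.205 -0.800
outer loop
vertex 3.447 -0.666 -0.34
vertex 3.07 -1.836 -0.374
vertex 2.441 -1.006 0.281
endloop
endfacet
facet normal 0.377 0.850 0.369
outer loop
vertex 4.38 -0.59 0.459
vertex 3.251 -0.236 0.796
vertex 3.95 -0.884 1.574
endloop
endfacet
facet normal -0.748 0.609 0.266
outer loop
vertex 3.251 -0.236 0.796
vertex 2.441 -1.006 0.281
vertex 2.752 -1.141 1.464
endloop
endfacet
facet normal -0.853 -0.320 -0.413
outer loop
vertex 2.441 -1.006 0.281
vertex 3.07 -1.836 -0.374
vertex 2.64 -2.13 0.741
endloop
endfacet
facet normal 0.207 -0.652 -0.729
outer loop
vertex 3.07 -1.836 -0.374
vertex 4.268 -1.579 -0.264
vertex 3.769 -2.484 0.404
endloop
endfacet
facet normal 0.967 0.070 -0.246
outer loop
vertex 4.268 -1.579 -0.264
vertex 4.38 -0.59 0.459
vertex 4.579 -1.714 0.919
endloop
endfacet
facet normal -0.092 0.001 0.996
outer loop
vertex 3.573 -2.054 1.54
vertex 3.95 -0.884 1.574
vertex 2.752 -1.141 1.464
endloop
endfacet
facet normal -0.561 -0.446 0.697
outer loop
vertex 3.573 -2.054 1.54
vertex 2.752 -1.141 1.464
vertex 2.64 -2.13 0.741
endloop
endfacet
facet normal -0.196 -0.928 0.317
outer loop
vertex 3.573 -2.054 1.54
vertex 2.64 -2.13 0.741
vertex 3.769 -2.484 0.404
endloop
endfacet
facet normal 0.498 -0.779 0.381
outer loop
vertex 3.573 -2.054 1.54
vertex 3.769 -2.484 0.404
vertex 4.579 -1.714 0.919
endloop
endfacet
facet normal 0.563 -0.205 0.800
outer loop
vertex 3.573 -2.054 1.54
vertex 4.579 -1.714 0.919
vertex 3.95 -0.884 1.574
endloop
endfacet
facet normal -0.207 0.652 0.729
outer loop
vertex 2.752 -1.141 1.464
vertex 3.95 -0.884 1.574
vertex 3.251 -0.236 0.796
endloop
endfacet
facet normal -0.967 -0.070 0.246
outer loop
vertex 2.64 -2.13 0.741
vertex 2.752 -1.141 1.464
vertex 2.441 -1.006 0.281
endloop
endfacet
facet normal -0.377 -0.850 -0.369
outer loop
vertex 3.769 -2.484 0.404
vertex 2.64 -2.13 0.741
vertex 3.07 -1.836 -0.374
endloop
endfacet
facet normal 0.748 -0.609 -0.266
outer loop
vertex 4.579 -1.714 0.919
vertex 3.769 -2.484 0.404
vertex 4.268 -1.579 -0.264
endloop
endfacet
facet normal 0.853 0.320 0.413
outer loop
vertex 3.95 -0.884 1.574
vertex 4.579 -1.714 0.919
vertex 4.38 -0.59 0.459
endloop
endfacet
facet normal -0.031 0.445 -0.895
outer loop
vertex 3.067 3.753 -1.17
vertex 2.517 4.038 -1.009
vertex 3.137 4.188 -0.956
endloop
endfacet
facet normal 0.963 -0.227 0.146
outer loop
vertex 3.067 3.753 -1.17
vertex 3.137 4.188 -0.956
vertex 2.583 3.062 0.949
endloop
endfacet
facet normal -0.031 0.445 -0.895
outer loop
vertex 3.137 4.188 -0.956
vertex 2.517 4.038 -1.009
vertex 2.844 4.535 -0.773
endloop
endfacet
facet normal 0.781 0.411 0.470
outer loop
vertex 3.137 4.188 -0.956
vertex 2.844 4.535 -0.773
vertex 2.583 3.062 0.949
endloop
endfacet
facet normal -0.032 0.446 -0.895
outer loop
vertex 2.844 4.535 -0.773
vertex 2.517 4.038 -1.009
vertex 2.36 4.591 -0.728
endloop
endfacet
facet normal 0.147 0.741 0.656
outer loop
vertex 2.844 4.535 -0.773
vertex 2.36 4.591 -0.728
vertex 2.583 3.062 0.949
endloop
endfacet
facet normal -0.028 0.447 -0.894
outer loop
vertex 2.36 4.591 -0.728
vertex 2.517 4.038 -1.009
vertex 1.967 4.324 -0.849
endloop
endfacet
facet normal -0.569 0.569 0.594
outer loop
vertex 2.36 4.591 -0.728
vertex 1.967 4.324 -0.849
vertex 2.583 3.062 0.949
endloop
endfacet
facet normal -0.029 0.445 -0.895
outer loop
vertex 1.967 4.324 -0.849
vertex 2.517 4.038 -1.009
vertex 1.897 3.889 -1.063
endloop
endfacet
facet normal -0.947 -0.005 0.321
outer loop
vertex 1.967 4.324 -0.849
vertex 1.897 3.889 -1.063
vertex 2.583 3.062 0.949
endloop
endfacet
facet normal -0.029 0.447 -0.894
outer loop
vertex 1.897 3.889 -1.063
vertex 2.517 4.038 -1.009
vertex 2.19 3.542 -1.246
endloop
endfacet
facet normal -0.765 -0.644 -0.004
outer loop
vertex 1.897 3.889 -1.063
vertex 2.19 3.542 -1.246
vertex 2.583 3.062 0.949
endloop
endfacet
facet normal -0.030 0.447 -0.894
outer loop
vertex 2.19 3.542 -1.246
vertex 2.517 4.038 -1.009
vertex 2.675 3.485 -1.291
endloop
endfacet
facet normal -0.132 -0.973 -0.189
outer loop
vertex 2.19 3.542 -1.246
vertex 2.675 3.485 -1.291
vertex 2.583 3.062 0.949
endloop
endfacet
facet normal -0.030 0.447 -0.894
outer loop
vertex 2.675 3.485 -1.291
vertex 2.517 4.038 -1.009
vertex 3.067 3.753 -1.17
endloop
endfacet
facet normal 0.586 -0.800 -0.127
outer loop
vertex 2.675 3.485 -1.291
vertex 3.067 3.753 -1.17
vertex 2.583 3.062 0.949
endloop
endfacet

endsolid


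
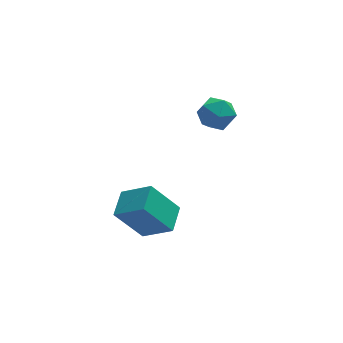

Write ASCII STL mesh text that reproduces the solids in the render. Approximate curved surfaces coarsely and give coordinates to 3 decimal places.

solid 
facet normal -0.394 0.917 -0.062
outer loop
vertex 0.772 4.697 3.446
vertex -0.157 4.322 3.798
vertex 0.567 4.679 4.488
endloop
endfacet
facet normal 0.305 0.949 0.076
outer loop
vertex 0.772 4.697 3.446
vertex 0.567 4.679 4.488
vertex 1.527 4.399 4.13
endloop
endfacet
facet normal 0.650 0.612 -0.450
outer loop
vertex 0.772 4.697 3.446
vertex 1.527 4.399 4.13
vertex 1.396 3.868 3.219
endloop
endfacet
facet normal 0.162 0.372 -0.914
outer loop
vertex 0.772 4.697 3.446
vertex 1.396 3.868 3.219
vertex 0.355 3.821 3.015
endloop
endfacet
facet normal -0.482 0.561 -0.674
outer loop
vertex 0.772 4.697 3.446
vertex 0.355 3.821 3.015
vertex -0.157 4.322 3.798
endloop
endfacet
facet normal 0.427 0.592 0.683
outer loop
vertex 1.527 4.399 4.13
vertex 0.567 4.679 4.488
vertex 1.065 3.839 4.905
endloop
endfacet
facet normal -0.704 0.541 0.459
outer loop
vertex 0.567 4.679 4.488
vertex -0.157 4.322 3.798
vertex 0.024 3.792 4.701
endloop
endfacet
facet normal -0.847 -0.036 -0.531
outer loop
vertex -0.157 4.322 3.798
vertex 0.355 3.821 3.015
vertex -0.107 3.261 3.79
endloop
endfacet
facet normal 0.196 -0.341 -0.920
outer loop
vertex 0.355 3.821 3.015
vertex 1.396 3.868 3.219
vertex 0.853 2.981 3.432
endloop
endfacet
facet normal 0.984 0.048 -0.169
outer loop
vertex 1.396 3.868 3.219
vertex 1.527 4.399 4.13
vertex 1.577 3.338 4.122
endloop
endfacet
facet normal -0.162 -0.372 0.914
outer loop
vertex 0.648 2.963 4.474
vertex 1.065 3.839 4.905
vertex 0.024 3.792 4.701
endloop
endfacet
facet normal -0.650 -0.612 0.450
outer loop
vertex 0.648 2.963 4.474
vertex 0.024 3.792 4.701
vertex -0.107 3.261 3.79
endloop
endfacet
facet normal -0.305 -0.949 -0.076
outer loop
vertex 0.648 2.963 4.474
vertex -0.107 3.261 3.79
vertex 0.853 2.981 3.432
endloop
endfacet
facet normal 0.394 -0.917 0.062
outer loop
vertex 0.648 2.963 4.474
vertex 0.853 2.981 3.432
vertex 1.577 3.338 4.122
endloop
endfacet
facet normal 0.482 -0.561 0.674
outer loop
vertex 0.648 2.963 4.474
vertex 1.577 3.338 4.122
vertex 1.065 3.839 4.905
endloop
endfacet
facet normal -0.196 0.341 0.920
outer loop
vertex 0.024 3.792 4.701
vertex 1.065 3.839 4.905
vertex 0.567 4.679 4.488
endloop
endfacet
facet normal -0.984 -0.048 0.169
outer loop
vertex -0.107 3.261 3.79
vertex 0.024 3.792 4.701
vertex -0.157 4.322 3.798
endloop
endfacet
facet normal -0.427 -0.592 -0.683
outer loop
vertex 0.853 2.981 3.432
vertex -0.107 3.261 3.79
vertex 0.355 3.821 3.015
endloop
endfacet
facet normal 0.704 -0.541 -0.459
outer loop
vertex 1.577 3.338 4.122
vertex 0.853 2.981 3.432
vertex 1.396 3.868 3.219
endloop
endfacet
facet normal 0.847 0.036 0.531
outer loop
vertex 1.065 3.839 4.905
vertex 1.577 3.338 4.122
vertex 1.527 4.399 4.13
endloop
endfacet
facet normal -0.595 0.039 0.803
outer loop
vertex -3.886 -2.95 3.814
vertex -3.336 -1.642 4.158
vertex -5.129 -2.175 2.856
endloop
endfacet
facet normal -0.377 -0.896 -0.236
outer loop
vertex -3.844 -2.258 1.122
vertex -3.886 -2.95 3.814
vertex -5.129 -2.175 2.856
endloop
endfacet
facet normal -0.595 0.039 0.803
outer loop
vertex -5.129 -2.175 2.856
vertex -3.336 -1.642 4.158
vertex -4.579 -0.867 3.2
endloop
endfacet
facet normal -0.710 0.443 -0.547
outer loop
vertex -4.579 -0.867 3.2
vertex -3.844 -2.258 1.122
vertex -5.129 -2.175 2.856
endloop
endfacet
facet normal 0.710 -0.443 0.547
outer loop
vertex -3.886 -2.95 3.814
vertex -2.051 -1.725 2.424
vertex -3.336 -1.642 4.158
endloop
endfacet
facet normal -0.377 -0.896 -0.236
outer loop
vertex -2.601 -3.033 2.08
vertex -3.886 -2.95 3.814
vertex -3.844 -2.258 1.122
endloop
endfacet
facet normal 0.710 -0.443 0.547
outer loop
vertex -2.601 -3.033 2.08
vertex -2.051 -1.725 2.424
vertex -3.886 -2.95 3.814
endloop
endfacet
facet normal 0.377 0.896 0.236
outer loop
vertex -3.336 -1.642 4.158
vertex -2.051 -1.725 2.424
vertex -4.579 -0.867 3.2
endloop
endfacet
facet normal -0.710 0.443 -0.547
outer loop
vertex -3.294 -0.95 1.466
vertex -3.844 -2.258 1.122
vertex -4.579 -0.867 3.2
endloop
endfacet
facet normal 0.377 0.896 0.236
outer loop
vertex -4.579 -0.867 3.2
vertex -2.051 -1.725 2.424
vertex -3.294 -0.95 1.466
endloop
endfacet
facet normal 0.595 -0.039 -0.803
outer loop
vertex -3.294 -0.95 1.466
vertex -2.601 -3.033 2.08
vertex -3.844 -2.258 1.122
endloop
endfacet
facet normal 0.595 -0.039 -0.803
outer loop
vertex -2.051 -1.725 2.424
vertex -2.601 -3.033 2.08
vertex -3.294 -0.95 1.466
endloop
endfacet

endsolid


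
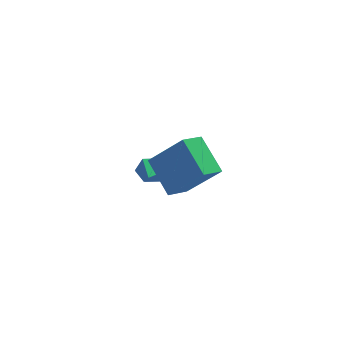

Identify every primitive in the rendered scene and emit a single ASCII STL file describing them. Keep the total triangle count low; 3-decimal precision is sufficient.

solid 
facet normal -0.622 -0.715 0.320
outer loop
vertex 3.494 -2.023 1.579
vertex 2.783 -0.995 2.495
vertex 2.345 -1.623 0.238
endloop
endfacet
facet normal 0.459 -0.663 -0.591
outer loop
vertex 2.917 -0.965 -0.055
vertex 3.494 -2.023 1.579
vertex 2.345 -1.623 0.238
endloop
endfacet
facet normal -0.622 -0.715 0.320
outer loop
vertex 2.345 -1.623 0.238
vertex 2.783 -0.995 2.495
vertex 1.634 -0.595 1.155
endloop
endfacet
facet normal -0.634 0.222 -0.741
outer loop
vertex 1.634 -0.595 1.155
vertex 2.917 -0.965 -0.055
vertex 2.345 -1.623 0.238
endloop
endfacet
facet normal 0.634 -0.221 0.741
outer loop
vertex 3.494 -2.023 1.579
vertex 3.355 -0.337 2.202
vertex 2.783 -0.995 2.495
endloop
endfacet
facet normal 0.459 -0.663 -0.591
outer loop
vertex 4.066 -1.365 1.285
vertex 3.494 -2.023 1.579
vertex 2.917 -0.965 -0.055
endloop
endfacet
facet normal 0.635 -0.221 0.740
outer loop
vertex 4.066 -1.365 1.285
vertex 3.355 -0.337 2.202
vertex 3.494 -2.023 1.579
endloop
endfacet
facet normal -0.459 0.663 0.592
outer loop
vertex 2.783 -0.995 2.495
vertex 3.355 -0.337 2.202
vertex 1.634 -0.595 1.155
endloop
endfacet
facet normal -0.635 0.221 -0.741
outer loop
vertex 2.206 0.063 0.861
vertex 2.917 -0.965 -0.055
vertex 1.634 -0.595 1.155
endloop
endfacet
facet normal -0.459 0.663 0.591
outer loop
vertex 1.634 -0.595 1.155
vertex 3.355 -0.337 2.202
vertex 2.206 0.063 0.861
endloop
endfacet
facet normal 0.622 0.715 -0.320
outer loop
vertex 2.206 0.063 0.861
vertex 4.066 -1.365 1.285
vertex 2.917 -0.965 -0.055
endloop
endfacet
facet normal 0.622 0.715 -0.319
outer loop
vertex 3.355 -0.337 2.202
vertex 4.066 -1.365 1.285
vertex 2.206 0.063 0.861
endloop
endfacet
facet normal 0.024 0.933 -0.360
outer loop
vertex 1.735 3.589 -1.801
vertex 1.475 3.404 -2.298
vertex 1.147 3.588 -1.843
endloop
endfacet
facet normal -0.071 -0.031 0.997
outer loop
vertex 1.735 3.589 -1.801
vertex 1.147 3.588 -1.843
vertex 1.445 2.276 -1.862
endloop
endfacet
facet normal 0.025 0.933 -0.359
outer loop
vertex 1.147 3.588 -1.843
vertex 1.475 3.404 -2.298
vertex 0.886 3.404 -2.339
endloop
endfacet
facet normal -0.836 -0.197 0.513
outer loop
vertex 1.147 3.588 -1.843
vertex 0.886 3.404 -2.339
vertex 1.445 2.276 -1.862
endloop
endfacet
facet normal 0.025 0.933 -0.359
outer loop
vertex 0.886 3.404 -2.339
vertex 1.475 3.404 -2.298
vertex 1.214 3.22 -2.794
endloop
endfacet
facet normal -0.775 -0.530 -0.344
outer loop
vertex 0.886 3.404 -2.339
vertex 1.214 3.22 -2.794
vertex 1.445 2.276 -1.862
endloop
endfacet
facet normal 0.024 0.933 -0.359
outer loop
vertex 1.214 3.22 -2.794
vertex 1.475 3.404 -2.298
vertex 1.803 3.221 -2.752
endloop
endfacet
facet normal 0.052 -0.695 -0.717
outer loop
vertex 1.214 3.22 -2.794
vertex 1.803 3.221 -2.752
vertex 1.445 2.276 -1.862
endloop
endfacet
facet normal 0.024 0.933 -0.359
outer loop
vertex 1.803 3.221 -2.752
vertex 1.475 3.404 -2.298
vertex 2.063 3.405 -2.256
endloop
endfacet
facet normal 0.817 -0.528 -0.232
outer loop
vertex 1.803 3.221 -2.752
vertex 2.063 3.405 -2.256
vertex 1.445 2.276 -1.862
endloop
endfacet
facet normal 0.024 0.933 -0.360
outer loop
vertex 2.063 3.405 -2.256
vertex 1.475 3.404 -2.298
vertex 1.735 3.589 -1.801
endloop
endfacet
facet normal 0.756 -0.196 0.624
outer loop
vertex 2.063 3.405 -2.256
vertex 1.735 3.589 -1.801
vertex 1.445 2.276 -1.862
endloop
endfacet

endsolid


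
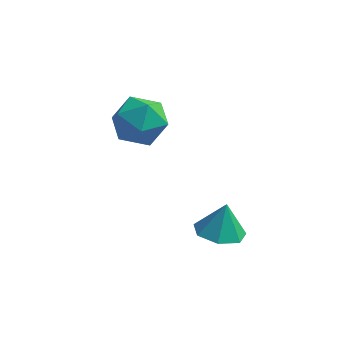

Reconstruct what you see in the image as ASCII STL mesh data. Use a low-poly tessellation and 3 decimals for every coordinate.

solid 
facet normal -0.119 -0.289 -0.950
outer loop
vertex 4.668 -4.022 -3.283
vertex 3.798 -3.511 -3.33
vertex 4.73 -3.187 -3.545
endloop
endfacet
facet normal 0.893 0.073 0.443
outer loop
vertex 4.668 -4.022 -3.283
vertex 4.73 -3.187 -3.545
vertex 3.962 -3.109 -2.01
endloop
endfacet
facet normal -0.118 -0.289 -0.950
outer loop
vertex 4.73 -3.187 -3.545
vertex 3.798 -3.511 -3.33
vertex 4.09 -2.597 -3.645
endloop
endfacet
facet normal 0.628 0.728 0.277
outer loop
vertex 4.73 -3.187 -3.545
vertex 4.09 -2.597 -3.645
vertex 3.962 -3.109 -2.01
endloop
endfacet
facet normal -0.118 -0.290 -0.950
outer loop
vertex 4.09 -2.597 -3.645
vertex 3.798 -3.511 -3.33
vertex 3.23 -2.696 -3.508
endloop
endfacet
facet normal -0.063 0.954 0.294
outer loop
vertex 4.09 -2.597 -3.645
vertex 3.23 -2.696 -3.508
vertex 3.962 -3.109 -2.01
endloop
endfacet
facet normal -0.118 -0.290 -0.950
outer loop
vertex 3.23 -2.696 -3.508
vertex 3.798 -3.511 -3.33
vertex 2.798 -3.408 -3.237
endloop
endfacet
facet normal -0.656 0.581 0.481
outer loop
vertex 3.23 -2.696 -3.508
vertex 2.798 -3.408 -3.237
vertex 3.962 -3.109 -2.01
endloop
endfacet
facet normal -0.118 -0.289 -0.950
outer loop
vertex 2.798 -3.408 -3.237
vertex 3.798 -3.511 -3.33
vertex 3.119 -4.199 -3.036
endloop
endfacet
facet normal -0.708 -0.110 0.698
outer loop
vertex 2.798 -3.408 -3.237
vertex 3.119 -4.199 -3.036
vertex 3.962 -3.109 -2.01
endloop
endfacet
facet normal -0.118 -0.290 -0.950
outer loop
vertex 3.119 -4.199 -3.036
vertex 3.798 -3.511 -3.33
vertex 3.951 -4.471 -3.056
endloop
endfacet
facet normal -0.177 -0.599 0.781
outer loop
vertex 3.119 -4.199 -3.036
vertex 3.951 -4.471 -3.056
vertex 3.962 -3.109 -2.01
endloop
endfacet
facet normal -0.119 -0.290 -0.950
outer loop
vertex 3.951 -4.471 -3.056
vertex 3.798 -3.511 -3.33
vertex 4.668 -4.022 -3.283
endloop
endfacet
facet normal 0.535 -0.517 0.668
outer loop
vertex 3.951 -4.471 -3.056
vertex 4.668 -4.022 -3.283
vertex 3.962 -3.109 -2.01
endloop
endfacet
facet normal -0.880 -0.472 0.051
outer loop
vertex -1.506 0.901 -1.662
vertex -0.938 -0.186 -1.909
vertex -1.073 0.195 -0.724
endloop
endfacet
facet normal -0.873 0.100 0.478
outer loop
vertex -1.506 0.901 -1.662
vertex -1.073 0.195 -0.724
vertex -0.916 1.436 -0.697
endloop
endfacet
facet normal -0.736 0.673 0.077
outer loop
vertex -1.506 0.901 -1.662
vertex -0.916 1.436 -0.697
vertex -0.684 1.823 -1.864
endloop
endfacet
facet normal -0.659 0.456 -0.599
outer loop
vertex -1.506 0.901 -1.662
vertex -0.684 1.823 -1.864
vertex -0.697 0.821 -2.613
endloop
endfacet
facet normal -0.748 -0.251 -0.615
outer loop
vertex -1.506 0.901 -1.662
vertex -0.697 0.821 -2.613
vertex -0.938 -0.186 -1.909
endloop
endfacet
facet normal -0.335 0.022 0.942
outer loop
vertex -0.916 1.436 -0.697
vertex -1.073 0.195 -0.724
vertex 0.017 0.679 -0.347
endloop
endfacet
facet normal -0.348 -0.903 0.251
outer loop
vertex -1.073 0.195 -0.724
vertex -0.938 -0.186 -1.909
vertex 0.004 -0.323 -1.096
endloop
endfacet
facet normal -0.133 -0.546 -0.827
outer loop
vertex -0.938 -0.186 -1.909
vertex -0.697 0.821 -2.613
vertex 0.236 0.064 -2.263
endloop
endfacet
facet normal 0.011 0.599 -0.801
outer loop
vertex -0.697 0.821 -2.613
vertex -0.684 1.823 -1.864
vertex 0.393 1.305 -2.236
endloop
endfacet
facet normal -0.114 0.950 0.292
outer loop
vertex -0.684 1.823 -1.864
vertex -0.916 1.436 -0.697
vertex 0.258 1.686 -1.051
endloop
endfacet
facet normal 0.659 -0.456 0.599
outer loop
vertex 0.826 0.599 -1.298
vertex 0.017 0.679 -0.347
vertex 0.004 -0.323 -1.096
endloop
endfacet
facet normal 0.736 -0.673 -0.077
outer loop
vertex 0.826 0.599 -1.298
vertex 0.004 -0.323 -1.096
vertex 0.236 0.064 -2.263
endloop
endfacet
facet normal 0.873 -0.100 -0.478
outer loop
vertex 0.826 0.599 -1.298
vertex 0.236 0.064 -2.263
vertex 0.393 1.305 -2.236
endloop
endfacet
facet normal 0.880 0.472 -0.051
outer loop
vertex 0.826 0.599 -1.298
vertex 0.393 1.305 -2.236
vertex 0.258 1.686 -1.051
endloop
endfacet
facet normal 0.748 0.251 0.615
outer loop
vertex 0.826 0.599 -1.298
vertex 0.258 1.686 -1.051
vertex 0.017 0.679 -0.347
endloop
endfacet
facet normal -0.011 -0.599 0.801
outer loop
vertex 0.004 -0.323 -1.096
vertex 0.017 0.679 -0.347
vertex -1.073 0.195 -0.724
endloop
endfacet
facet normal 0.114 -0.950 -0.292
outer loop
vertex 0.236 0.064 -2.263
vertex 0.004 -0.323 -1.096
vertex -0.938 -0.186 -1.909
endloop
endfacet
facet normal 0.335 -0.022 -0.942
outer loop
vertex 0.393 1.305 -2.236
vertex 0.236 0.064 -2.263
vertex -0.697 0.821 -2.613
endloop
endfacet
facet normal 0.348 0.903 -0.251
outer loop
vertex 0.258 1.686 -1.051
vertex 0.393 1.305 -2.236
vertex -0.684 1.823 -1.864
endloop
endfacet
facet normal 0.133 0.546 0.827
outer loop
vertex 0.017 0.679 -0.347
vertex 0.258 1.686 -1.051
vertex -0.916 1.436 -0.697
endloop
endfacet

endsolid


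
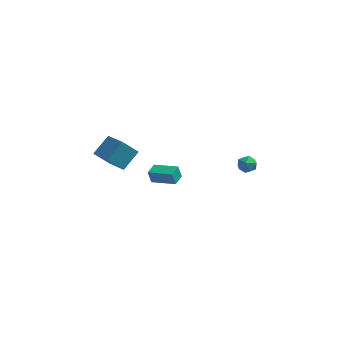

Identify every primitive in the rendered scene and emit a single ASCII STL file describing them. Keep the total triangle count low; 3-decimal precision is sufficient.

solid 
facet normal -0.610 0.700 -0.373
outer loop
vertex -4.704 0.061 1.234
vertex -3.81 0.328 0.272
vertex -5.363 -0.996 0.328
endloop
endfacet
facet normal -0.667 -0.200 0.718
outer loop
vertex -4.15 -2.388 1.068
vertex -4.704 0.061 1.234
vertex -5.363 -0.996 0.328
endloop
endfacet
facet normal -0.610 0.700 -0.371
outer loop
vertex -5.363 -0.996 0.328
vertex -3.81 0.328 0.272
vertex -4.47 -0.728 -0.634
endloop
endfacet
facet normal -0.428 -0.686 -0.588
outer loop
vertex -4.47 -0.728 -0.634
vertex -4.15 -2.388 1.068
vertex -5.363 -0.996 0.328
endloop
endfacet
facet normal 0.428 0.686 0.588
outer loop
vertex -4.704 0.061 1.234
vertex -2.597 -1.064 1.012
vertex -3.81 0.328 0.272
endloop
endfacet
facet normal -0.667 -0.199 0.718
outer loop
vertex -3.49 -1.332 1.974
vertex -4.704 0.061 1.234
vertex -4.15 -2.388 1.068
endloop
endfacet
facet normal 0.428 0.686 0.589
outer loop
vertex -3.49 -1.332 1.974
vertex -2.597 -1.064 1.012
vertex -4.704 0.061 1.234
endloop
endfacet
facet normal 0.667 0.199 -0.718
outer loop
vertex -3.81 0.328 0.272
vertex -2.597 -1.064 1.012
vertex -4.47 -0.728 -0.634
endloop
endfacet
facet normal -0.428 -0.686 -0.588
outer loop
vertex -3.256 -2.121 0.106
vertex -4.15 -2.388 1.068
vertex -4.47 -0.728 -0.634
endloop
endfacet
facet normal 0.667 0.200 -0.718
outer loop
vertex -4.47 -0.728 -0.634
vertex -2.597 -1.064 1.012
vertex -3.256 -2.121 0.106
endloop
endfacet
facet normal 0.609 -0.700 0.372
outer loop
vertex -3.256 -2.121 0.106
vertex -3.49 -1.332 1.974
vertex -4.15 -2.388 1.068
endloop
endfacet
facet normal 0.610 -0.699 0.372
outer loop
vertex -2.597 -1.064 1.012
vertex -3.49 -1.332 1.974
vertex -3.256 -2.121 0.106
endloop
endfacet
facet normal -0.947 0.220 -0.235
outer loop
vertex -2.304 0.012 -1.737
vertex -2.117 0.88 -1.678
vertex -2.085 0.024 -2.61
endloop
endfacet
facet normal -0.211 -0.975 -0.066
outer loop
vertex -0.523 -0.34 -2.222
vertex -2.304 0.012 -1.737
vertex -2.085 0.024 -2.61
endloop
endfacet
facet normal -0.947 0.220 -0.235
outer loop
vertex -2.085 0.024 -2.61
vertex -2.117 0.88 -1.678
vertex -1.898 0.892 -2.551
endloop
endfacet
facet normal 0.244 0.013 -0.970
outer loop
vertex -1.898 0.892 -2.551
vertex -0.523 -0.34 -2.222
vertex -2.085 0.024 -2.61
endloop
endfacet
facet normal -0.244 -0.013 0.970
outer loop
vertex -2.304 0.012 -1.737
vertex -0.555 0.516 -1.29
vertex -2.117 0.88 -1.678
endloop
endfacet
facet normal -0.211 -0.975 -0.066
outer loop
vertex -0.742 -0.352 -1.349
vertex -2.304 0.012 -1.737
vertex -0.523 -0.34 -2.222
endloop
endfacet
facet normal -0.244 -0.013 0.970
outer loop
vertex -0.742 -0.352 -1.349
vertex -0.555 0.516 -1.29
vertex -2.304 0.012 -1.737
endloop
endfacet
facet normal 0.211 0.975 0.066
outer loop
vertex -2.117 0.88 -1.678
vertex -0.555 0.516 -1.29
vertex -1.898 0.892 -2.551
endloop
endfacet
facet normal 0.244 0.013 -0.970
outer loop
vertex -0.336 0.528 -2.163
vertex -0.523 -0.34 -2.222
vertex -1.898 0.892 -2.551
endloop
endfacet
facet normal 0.211 0.975 0.066
outer loop
vertex -1.898 0.892 -2.551
vertex -0.555 0.516 -1.29
vertex -0.336 0.528 -2.163
endloop
endfacet
facet normal 0.947 -0.220 0.235
outer loop
vertex -0.336 0.528 -2.163
vertex -0.742 -0.352 -1.349
vertex -0.523 -0.34 -2.222
endloop
endfacet
facet normal 0.947 -0.220 0.235
outer loop
vertex -0.555 0.516 -1.29
vertex -0.742 -0.352 -1.349
vertex -0.336 0.528 -2.163
endloop
endfacet
facet normal -0.486 0.491 0.723
outer loop
vertex 3.693 -1.113 1.622
vertex 3.461 -1.697 1.863
vertex 4.045 -1.449 2.087
endloop
endfacet
facet normal 0.105 0.842 0.529
outer loop
vertex 3.693 -1.113 1.622
vertex 4.045 -1.449 2.087
vertex 4.362 -1.162 1.567
endloop
endfacet
facet normal 0.058 0.984 -0.170
outer loop
vertex 3.693 -1.113 1.622
vertex 4.362 -1.162 1.567
vertex 3.974 -1.233 1.022
endloop
endfacet
facet normal -0.562 0.720 -0.407
outer loop
vertex 3.693 -1.113 1.622
vertex 3.974 -1.233 1.022
vertex 3.417 -1.564 1.205
endloop
endfacet
facet normal -0.898 0.416 0.144
outer loop
vertex 3.693 -1.113 1.622
vertex 3.417 -1.564 1.205
vertex 3.461 -1.697 1.863
endloop
endfacet
facet normal 0.662 0.408 0.629
outer loop
vertex 4.362 -1.162 1.567
vertex 4.045 -1.449 2.087
vertex 4.543 -1.776 1.775
endloop
endfacet
facet normal -0.294 -0.158 0.943
outer loop
vertex 4.045 -1.449 2.087
vertex 3.461 -1.697 1.863
vertex 3.986 -2.107 1.958
endloop
endfacet
facet normal -0.960 -0.280 0.008
outer loop
vertex 3.461 -1.697 1.863
vertex 3.417 -1.564 1.205
vertex 3.598 -2.178 1.413
endloop
endfacet
facet normal -0.416 0.211 -0.885
outer loop
vertex 3.417 -1.564 1.205
vertex 3.974 -1.233 1.022
vertex 3.915 -1.891 0.893
endloop
endfacet
facet normal 0.587 0.636 -0.501
outer loop
vertex 3.974 -1.233 1.022
vertex 4.362 -1.162 1.567
vertex 4.499 -1.643 1.117
endloop
endfacet
facet normal 0.562 -0.720 0.407
outer loop
vertex 4.267 -2.227 1.358
vertex 4.543 -1.776 1.775
vertex 3.986 -2.107 1.958
endloop
endfacet
facet normal -0.058 -0.984 0.170
outer loop
vertex 4.267 -2.227 1.358
vertex 3.986 -2.107 1.958
vertex 3.598 -2.178 1.413
endloop
endfacet
facet normal -0.105 -0.842 -0.529
outer loop
vertex 4.267 -2.227 1.358
vertex 3.598 -2.178 1.413
vertex 3.915 -1.891 0.893
endloop
endfacet
facet normal 0.486 -0.491 -0.723
outer loop
vertex 4.267 -2.227 1.358
vertex 3.915 -1.891 0.893
vertex 4.499 -1.643 1.117
endloop
endfacet
facet normal 0.898 -0.416 -0.144
outer loop
vertex 4.267 -2.227 1.358
vertex 4.499 -1.643 1.117
vertex 4.543 -1.776 1.775
endloop
endfacet
facet normal 0.416 -0.211 0.885
outer loop
vertex 3.986 -2.107 1.958
vertex 4.543 -1.776 1.775
vertex 4.045 -1.449 2.087
endloop
endfacet
facet normal -0.587 -0.636 0.501
outer loop
vertex 3.598 -2.178 1.413
vertex 3.986 -2.107 1.958
vertex 3.461 -1.697 1.863
endloop
endfacet
facet normal -0.662 -0.408 -0.629
outer loop
vertex 3.915 -1.891 0.893
vertex 3.598 -2.178 1.413
vertex 3.417 -1.564 1.205
endloop
endfacet
facet normal 0.294 0.158 -0.943
outer loop
vertex 4.499 -1.643 1.117
vertex 3.915 -1.891 0.893
vertex 3.974 -1.233 1.022
endloop
endfacet
facet normal 0.960 0.280 -0.008
outer loop
vertex 4.543 -1.776 1.775
vertex 4.499 -1.643 1.117
vertex 4.362 -1.162 1.567
endloop
endfacet

endsolid
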